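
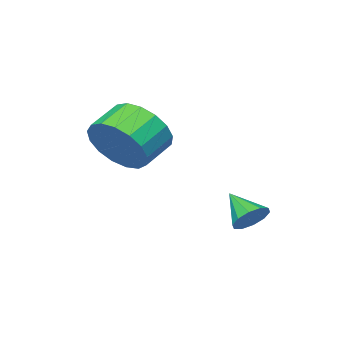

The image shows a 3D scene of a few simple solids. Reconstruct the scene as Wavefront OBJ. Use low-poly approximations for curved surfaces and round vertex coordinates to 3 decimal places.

v -1.446 2.133 -2.205
v -1.088 1.83 -2.595
v -1.514 1.187 -1.535
v -0.867 1.996 -2.339
v -0.867 2.214 -2.031
v -1.088 2.401 -1.79
v -1.446 2.485 -1.707
v -1.804 2.435 -1.814
v -2.025 2.269 -2.07
v -2.025 2.051 -2.378
v -1.804 1.864 -2.619
v -1.446 1.78 -2.702
v 1.152 -0.439 0.454
v 1.544 -0.046 1.334
v 0.521 -0.167 1.845
v 0.128 -0.561 0.966
v 1.375 0.354 1.089
v 0.351 0.232 1.6
v 1.154 0.571 0.7
v 0.131 0.45 1.211
v 0.933 0.558 0.254
v -0.09 0.436 0.765
v 0.762 0.315 -0.146
v -0.261 0.194 0.365
v 0.68 -0.1 -0.408
v -0.343 -0.221 0.103
v 0.707 -0.593 -0.473
v -0.317 -0.714 0.038
v 0.835 -1.05 -0.325
v -0.188 -1.172 0.186
v 1.035 -1.368 0.001
v 0.012 -1.49 0.512
v 1.263 -1.473 0.431
v 0.24 -1.594 0.942
v 1.465 -1.341 0.867
v 0.442 -1.463 1.378
v 1.595 -1.003 1.208
v 0.572 -1.124 1.719
v 1.623 -0.535 1.376
v 0.6 -0.657 1.887
f 2 1 4
f 2 4 3
f 4 1 5
f 4 5 3
f 5 1 6
f 5 6 3
f 6 1 7
f 6 7 3
f 7 1 8
f 7 8 3
f 8 1 9
f 8 9 3
f 9 1 10
f 9 10 3
f 10 1 11
f 10 11 3
f 11 1 12
f 11 12 3
f 12 1 2
f 12 2 3
f 14 13 17
f 14 17 15
f 15 17 18
f 15 18 16
f 17 13 19
f 17 19 18
f 18 19 20
f 18 20 16
f 19 13 21
f 19 21 20
f 20 21 22
f 20 22 16
f 21 13 23
f 21 23 22
f 22 23 24
f 22 24 16
f 23 13 25
f 23 25 24
f 24 25 26
f 24 26 16
f 25 13 27
f 25 27 26
f 26 27 28
f 26 28 16
f 27 13 29
f 27 29 28
f 28 29 30
f 28 30 16
f 29 13 31
f 29 31 30
f 30 31 32
f 30 32 16
f 31 13 33
f 31 33 32
f 32 33 34
f 32 34 16
f 33 13 35
f 33 35 34
f 34 35 36
f 34 36 16
f 35 13 37
f 35 37 36
f 36 37 38
f 36 38 16
f 37 13 39
f 37 39 38
f 38 39 40
f 38 40 16
f 39 13 14
f 39 14 40
f 40 14 15
f 40 15 16



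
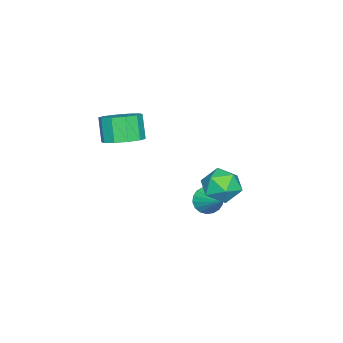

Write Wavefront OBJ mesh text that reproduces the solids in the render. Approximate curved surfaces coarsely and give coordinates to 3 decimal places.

v 3.901 -1.653 2.558
v 4.635 -1.028 3.067
v 4.072 -1.462 4.411
v 3.339 -2.087 3.902
v 4.084 -0.655 2.957
v 3.522 -1.089 4.301
v 3.464 -0.664 2.694
v 2.901 -1.098 4.038
v 3.011 -1.05 2.38
v 2.448 -1.484 3.723
v 2.898 -1.667 2.133
v 2.335 -2.101 3.477
v 3.168 -2.278 2.049
v 2.605 -2.712 3.393
v 3.718 -2.651 2.159
v 3.156 -3.085 3.503
v 4.339 -2.642 2.422
v 3.776 -3.076 3.766
v 4.792 -2.256 2.737
v 4.229 -2.69 4.08
v 4.905 -1.639 2.983
v 4.342 -2.073 4.327
v 1.272 3.321 -0.226
v 2.144 3.979 -0.574
v 2.356 1.821 -0.346
v 3.228 2.479 -0.694
v 2.847 2.555 0.384
v 2.177 3.482 0.459
v 2.323 2.318 -1.379
v 1.653 3.245 -1.304
v 2.794 3.359 -1.286
v 3.117 3.505 -0.196
v 1.383 2.295 -0.724
v 1.706 2.441 0.366
v 0.44 1.376 -3.187
v 1.11 1.229 -3.722
v 1.36 2.524 -2.353
v 0.917 1.513 -3.901
v 0.63 1.77 -3.939
v 0.306 1.949 -3.827
v 0.008 2.015 -3.589
v -0.204 1.954 -3.271
v -0.289 1.779 -2.936
v -0.229 1.524 -2.651
v -0.037 1.24 -2.472
v 0.25 0.982 -2.434
v 0.575 0.803 -2.546
v 0.873 0.738 -2.784
v 1.085 0.798 -3.102
v 1.17 0.974 -3.437
f 2 1 5
f 2 5 3
f 3 5 6
f 3 6 4
f 5 1 7
f 5 7 6
f 6 7 8
f 6 8 4
f 7 1 9
f 7 9 8
f 8 9 10
f 8 10 4
f 9 1 11
f 9 11 10
f 10 11 12
f 10 12 4
f 11 1 13
f 11 13 12
f 12 13 14
f 12 14 4
f 13 1 15
f 13 15 14
f 14 15 16
f 14 16 4
f 15 1 17
f 15 17 16
f 16 17 18
f 16 18 4
f 17 1 19
f 17 19 18
f 18 19 20
f 18 20 4
f 19 1 21
f 19 21 20
f 20 21 22
f 20 22 4
f 21 1 2
f 21 2 22
f 22 2 3
f 22 3 4
f 23 34 28
f 23 28 24
f 23 24 30
f 23 30 33
f 23 33 34
f 24 28 32
f 28 34 27
f 34 33 25
f 33 30 29
f 30 24 31
f 26 32 27
f 26 27 25
f 26 25 29
f 26 29 31
f 26 31 32
f 27 32 28
f 25 27 34
f 29 25 33
f 31 29 30
f 32 31 24
f 36 35 38
f 36 38 37
f 38 35 39
f 38 39 37
f 39 35 40
f 39 40 37
f 40 35 41
f 40 41 37
f 41 35 42
f 41 42 37
f 42 35 43
f 42 43 37
f 43 35 44
f 43 44 37
f 44 35 45
f 44 45 37
f 45 35 46
f 45 46 37
f 46 35 47
f 46 47 37
f 47 35 48
f 47 48 37
f 48 35 49
f 48 49 37
f 49 35 50
f 49 50 37
f 50 35 36
f 50 36 37



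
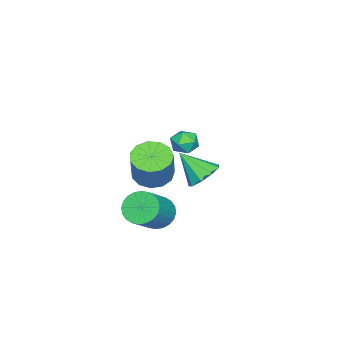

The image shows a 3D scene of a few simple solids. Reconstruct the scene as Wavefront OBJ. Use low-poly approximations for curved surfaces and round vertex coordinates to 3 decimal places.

v 0.357 0.556 2.026
v 0.63 0.132 2.686
v -0.89 0.108 2.254
v -0.617 -0.316 2.914
v -0.635 0.515 2.932
v 0.135 0.791 2.791
v -0.395 -0.551 2.149
v 0.375 -0.275 2.008
v 0.165 -0.552 2.762
v 0.017 0.107 3.246
v -0.277 0.133 1.694
v -0.425 0.792 2.178
v 2.477 -0.413 1.536
v 3.18 -1.21 1.344
v 4.106 -0.824 3.131
v 3.403 -0.027 3.324
v 3.424 -0.705 1.108
v 4.351 -0.319 2.896
v 3.368 -0.108 1.008
v 4.295 0.279 2.796
v 3.029 0.393 1.076
v 3.955 0.779 2.863
v 2.514 0.638 1.29
v 3.441 1.024 3.077
v 1.988 0.549 1.582
v 2.914 0.935 3.369
v 1.617 0.155 1.86
v 2.543 0.541 3.647
v 1.519 -0.42 2.035
v 2.445 -0.034 3.822
v 1.725 -0.992 2.051
v 2.651 -0.606 3.839
v 2.17 -1.381 1.905
v 3.096 -0.995 3.692
v 2.712 -1.462 1.641
v 3.639 -1.076 3.428
v -3.074 -0.085 -1.778
v -2.059 -0.318 -2.066
v -2.986 -1.495 -0.322
v -2.061 0.213 -1.552
v -2.536 0.604 -1.144
v -3.263 0.674 -1.033
v -3.902 0.388 -1.271
v -4.153 -0.119 -1.747
v -3.899 -0.609 -2.237
v -3.259 -0.855 -2.513
v -2.532 -0.739 -2.445
v 2.073 -0.379 -1.648
v 2.714 -0.149 -2.421
v 4.368 -0.271 -1.084
v 3.727 -0.501 -0.312
v 2.627 0.217 -2.279
v 4.281 0.095 -0.943
v 2.455 0.493 -2.042
v 4.109 0.371 -0.705
v 2.226 0.635 -1.745
v 3.88 0.513 -0.408
v 1.973 0.623 -1.433
v 3.627 0.501 -0.096
v 1.735 0.459 -1.153
v 3.389 0.337 0.183
v 1.549 0.167 -0.95
v 3.203 0.045 0.387
v 1.442 -0.208 -0.852
v 3.096 -0.33 0.484
v 1.432 -0.609 -0.876
v 3.086 -0.731 0.461
v 1.519 -0.975 -1.017
v 3.173 -1.097 0.319
v 1.691 -1.251 -1.255
v 3.345 -1.373 0.082
v 1.92 -1.393 -1.552
v 3.574 -1.515 -0.215
v 2.173 -1.381 -1.864
v 3.827 -1.503 -0.527
v 2.411 -1.217 -2.143
v 4.065 -1.339 -0.807
v 2.597 -0.925 -2.347
v 4.251 -1.047 -1.01
v 2.704 -0.55 -2.444
v 4.358 -0.672 -1.108
f 1 12 6
f 1 6 2
f 1 2 8
f 1 8 11
f 1 11 12
f 2 6 10
f 6 12 5
f 12 11 3
f 11 8 7
f 8 2 9
f 4 10 5
f 4 5 3
f 4 3 7
f 4 7 9
f 4 9 10
f 5 10 6
f 3 5 12
f 7 3 11
f 9 7 8
f 10 9 2
f 14 13 17
f 14 17 15
f 15 17 18
f 15 18 16
f 17 13 19
f 17 19 18
f 18 19 20
f 18 20 16
f 19 13 21
f 19 21 20
f 20 21 22
f 20 22 16
f 21 13 23
f 21 23 22
f 22 23 24
f 22 24 16
f 23 13 25
f 23 25 24
f 24 25 26
f 24 26 16
f 25 13 27
f 25 27 26
f 26 27 28
f 26 28 16
f 27 13 29
f 27 29 28
f 28 29 30
f 28 30 16
f 29 13 31
f 29 31 30
f 30 31 32
f 30 32 16
f 31 13 33
f 31 33 32
f 32 33 34
f 32 34 16
f 33 13 35
f 33 35 34
f 34 35 36
f 34 36 16
f 35 13 14
f 35 14 36
f 36 14 15
f 36 15 16
f 38 37 40
f 38 40 39
f 40 37 41
f 40 41 39
f 41 37 42
f 41 42 39
f 42 37 43
f 42 43 39
f 43 37 44
f 43 44 39
f 44 37 45
f 44 45 39
f 45 37 46
f 45 46 39
f 46 37 47
f 46 47 39
f 47 37 38
f 47 38 39
f 49 48 52
f 49 52 50
f 50 52 53
f 50 53 51
f 52 48 54
f 52 54 53
f 53 54 55
f 53 55 51
f 54 48 56
f 54 56 55
f 55 56 57
f 55 57 51
f 56 48 58
f 56 58 57
f 57 58 59
f 57 59 51
f 58 48 60
f 58 60 59
f 59 60 61
f 59 61 51
f 60 48 62
f 60 62 61
f 61 62 63
f 61 63 51
f 62 48 64
f 62 64 63
f 63 64 65
f 63 65 51
f 64 48 66
f 64 66 65
f 65 66 67
f 65 67 51
f 66 48 68
f 66 68 67
f 67 68 69
f 67 69 51
f 68 48 70
f 68 70 69
f 69 70 71
f 69 71 51
f 70 48 72
f 70 72 71
f 71 72 73
f 71 73 51
f 72 48 74
f 72 74 73
f 73 74 75
f 73 75 51
f 74 48 76
f 74 76 75
f 75 76 77
f 75 77 51
f 76 48 78
f 76 78 77
f 77 78 79
f 77 79 51
f 78 48 80
f 78 80 79
f 79 80 81
f 79 81 51
f 80 48 49
f 80 49 81
f 81 49 50
f 81 50 51



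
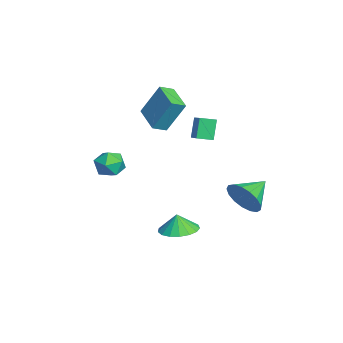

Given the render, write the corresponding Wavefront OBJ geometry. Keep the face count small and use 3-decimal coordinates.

v 2.765 -3.137 3.399
v 3.635 -3.107 3.338
v 2.745 -4.273 2.562
v 3.615 -4.243 2.501
v 3.238 -4.46 3.257
v 3.25 -3.757 3.775
v 3.13 -3.623 2.125
v 3.142 -2.92 2.643
v 3.861 -3.408 2.551
v 3.927 -3.925 3.251
v 2.453 -3.455 2.649
v 2.519 -3.972 3.349
v -1.652 0.693 1.974
v -2.232 0.912 3.105
v -1.624 1.549 1.823
v -2.204 1.768 2.954
v 0.124 0.792 2.866
v -0.456 1.011 3.997
v 0.152 1.648 2.715
v -0.428 1.867 3.846
v -2.716 -1.795 3.452
v -2.521 -0.832 5.273
v -3.036 -1.047 3.09
v -2.841 -0.084 4.912
v -1.119 -1.316 3.028
v -0.924 -0.353 4.85
v -1.439 -0.568 2.667
v -1.244 0.395 4.488
v 2.333 -0.281 -2.36
v 3.377 -0.33 -2.253
v 2.227 -0.379 -1.36
v 3.275 0.161 -2.216
v 2.957 0.55 -2.212
v 2.496 0.749 -2.242
v 1.998 0.712 -2.299
v 1.577 0.447 -2.37
v 1.329 0.015 -2.438
v 1.311 -0.485 -2.489
v 1.528 -0.938 -2.51
v 1.929 -1.241 -2.496
v 2.422 -1.324 -2.451
v 2.896 -1.168 -2.386
v 3.24 -0.809 -2.314
v 4.32 2.673 0.892
v 4.999 2.863 1.709
v 3.32 3.847 1.448
v 5.163 3.18 1.336
v 5.135 3.381 0.86
v 4.919 3.419 0.392
v 4.566 3.287 0.038
v 4.157 3.014 -0.12
v 3.785 2.662 -0.047
v 3.535 2.313 0.242
v 3.466 2.047 0.679
v 3.591 1.923 1.165
v 3.884 1.972 1.588
v 4.277 2.181 1.852
v 4.679 2.502 1.896
f 1 12 6
f 1 6 2
f 1 2 8
f 1 8 11
f 1 11 12
f 2 6 10
f 6 12 5
f 12 11 3
f 11 8 7
f 8 2 9
f 4 10 5
f 4 5 3
f 4 3 7
f 4 7 9
f 4 9 10
f 5 10 6
f 3 5 12
f 7 3 11
f 9 7 8
f 10 9 2
f 14 16 13
f 17 14 13
f 13 16 15
f 15 17 13
f 14 20 16
f 18 14 17
f 18 20 14
f 16 20 15
f 19 17 15
f 15 20 19
f 19 18 17
f 20 18 19
f 22 24 21
f 25 22 21
f 21 24 23
f 23 25 21
f 22 28 24
f 26 22 25
f 26 28 22
f 24 28 23
f 27 25 23
f 23 28 27
f 27 26 25
f 28 26 27
f 30 29 32
f 30 32 31
f 32 29 33
f 32 33 31
f 33 29 34
f 33 34 31
f 34 29 35
f 34 35 31
f 35 29 36
f 35 36 31
f 36 29 37
f 36 37 31
f 37 29 38
f 37 38 31
f 38 29 39
f 38 39 31
f 39 29 40
f 39 40 31
f 40 29 41
f 40 41 31
f 41 29 42
f 41 42 31
f 42 29 43
f 42 43 31
f 43 29 30
f 43 30 31
f 45 44 47
f 45 47 46
f 47 44 48
f 47 48 46
f 48 44 49
f 48 49 46
f 49 44 50
f 49 50 46
f 50 44 51
f 50 51 46
f 51 44 52
f 51 52 46
f 52 44 53
f 52 53 46
f 53 44 54
f 53 54 46
f 54 44 55
f 54 55 46
f 55 44 56
f 55 56 46
f 56 44 57
f 56 57 46
f 57 44 58
f 57 58 46
f 58 44 45
f 58 45 46



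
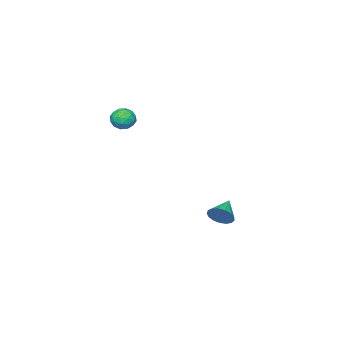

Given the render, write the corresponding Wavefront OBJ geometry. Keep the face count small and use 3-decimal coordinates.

v 0.995 0.275 3.515
v 1.548 0.485 3.835
v 1.032 -0.665 4.065
v 1.585 -0.455 4.385
v 0.992 -0.163 4.512
v 0.969 0.417 4.172
v 1.611 -0.597 3.728
v 1.588 -0.017 3.388
v 1.929 -0.054 3.967
v 1.546 0.214 4.452
v 1.034 -0.394 3.448
v 0.651 -0.126 3.933
v 1.268 0.462 3.627
v 1.312 -0.642 4.273
v 0.963 -0.471 4.347
v 1.288 -0.347 4.536
v 0.928 0.422 3.824
v 1.253 0.546 4.013
v 0.926 0.165 4.41
v 1.327 -0.726 3.887
v 1.652 -0.602 4.076
v 1.292 0.167 3.364
v 1.617 0.291 3.553
v 1.654 -0.345 3.49
v 1.817 0.269 3.893
v 1.839 -0.283 4.216
v 1.854 -0.367 3.83
v 1.841 -0.026 3.63
v 1.592 0.426 4.178
v 1.614 -0.126 4.501
v 1.265 0.046 4.575
v 1.252 0.387 4.375
v 1.816 0.11 4.255
v 0.966 -0.054 3.399
v 0.988 -0.606 3.722
v 1.328 -0.567 3.525
v 1.315 -0.226 3.325
v 0.741 0.103 3.684
v 0.763 -0.449 4.007
v 0.739 -0.154 4.27
v 0.726 0.187 4.07
v 0.764 -0.29 3.645
v -1.994 3.209 -2.787
v -1.646 2.962 -2.22
v -3.106 2.871 -2.253
v -1.707 3.287 -2.142
v -1.834 3.594 -2.213
v -1.998 3.813 -2.415
v -2.16 3.894 -2.702
v -2.285 3.817 -3.009
v -2.342 3.602 -3.265
v -2.32 3.296 -3.412
v -2.223 2.97 -3.416
v -2.074 2.699 -3.275
v -1.906 2.545 -3.024
v -1.758 2.543 -2.718
v -1.664 2.693 -2.428
f 1 38 17
f 38 12 41
f 17 41 6
f 38 41 17
f 1 17 13
f 17 6 18
f 13 18 2
f 17 18 13
f 1 13 22
f 13 2 23
f 22 23 8
f 13 23 22
f 1 22 34
f 22 8 37
f 34 37 11
f 22 37 34
f 1 34 38
f 34 11 42
f 38 42 12
f 34 42 38
f 2 18 29
f 18 6 32
f 29 32 10
f 18 32 29
f 6 41 19
f 41 12 40
f 19 40 5
f 41 40 19
f 12 42 39
f 42 11 35
f 39 35 3
f 42 35 39
f 11 37 36
f 37 8 24
f 36 24 7
f 37 24 36
f 8 23 28
f 23 2 25
f 28 25 9
f 23 25 28
f 4 30 16
f 30 10 31
f 16 31 5
f 30 31 16
f 4 16 14
f 16 5 15
f 14 15 3
f 16 15 14
f 4 14 21
f 14 3 20
f 21 20 7
f 14 20 21
f 4 21 26
f 21 7 27
f 26 27 9
f 21 27 26
f 4 26 30
f 26 9 33
f 30 33 10
f 26 33 30
f 5 31 19
f 31 10 32
f 19 32 6
f 31 32 19
f 3 15 39
f 15 5 40
f 39 40 12
f 15 40 39
f 7 20 36
f 20 3 35
f 36 35 11
f 20 35 36
f 9 27 28
f 27 7 24
f 28 24 8
f 27 24 28
f 10 33 29
f 33 9 25
f 29 25 2
f 33 25 29
f 44 43 46
f 44 46 45
f 46 43 47
f 46 47 45
f 47 43 48
f 47 48 45
f 48 43 49
f 48 49 45
f 49 43 50
f 49 50 45
f 50 43 51
f 50 51 45
f 51 43 52
f 51 52 45
f 52 43 53
f 52 53 45
f 53 43 54
f 53 54 45
f 54 43 55
f 54 55 45
f 55 43 56
f 55 56 45
f 56 43 57
f 56 57 45
f 57 43 44
f 57 44 45



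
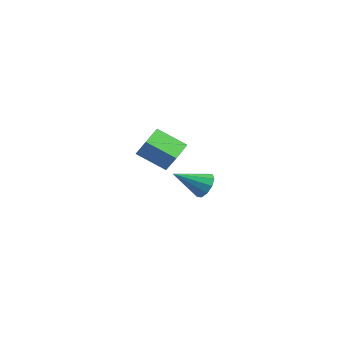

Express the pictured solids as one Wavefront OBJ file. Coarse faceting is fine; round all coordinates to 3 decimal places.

v 2.942 -3.164 2.291
v 3.384 -3.049 2.848
v 2.118 -4.336 3.189
v 3.037 -2.774 2.889
v 2.653 -2.647 2.701
v 2.38 -2.719 2.358
v 2.321 -2.96 1.988
v 2.499 -3.279 1.735
v 2.847 -3.555 1.694
v 3.23 -3.681 1.881
v 3.503 -3.61 2.225
v 3.562 -3.368 2.594
v -2.307 -0.235 0.006
v -3.646 -0.914 0.866
v -2.764 0.988 0.262
v -4.102 0.308 1.121
v -1.658 -0.208 1.039
v -2.996 -0.888 1.898
v -2.114 1.014 1.294
v -3.453 0.335 2.154
f 2 1 4
f 2 4 3
f 4 1 5
f 4 5 3
f 5 1 6
f 5 6 3
f 6 1 7
f 6 7 3
f 7 1 8
f 7 8 3
f 8 1 9
f 8 9 3
f 9 1 10
f 9 10 3
f 10 1 11
f 10 11 3
f 11 1 12
f 11 12 3
f 12 1 2
f 12 2 3
f 14 16 13
f 17 14 13
f 13 16 15
f 15 17 13
f 14 20 16
f 18 14 17
f 18 20 14
f 16 20 15
f 19 17 15
f 15 20 19
f 19 18 17
f 20 18 19



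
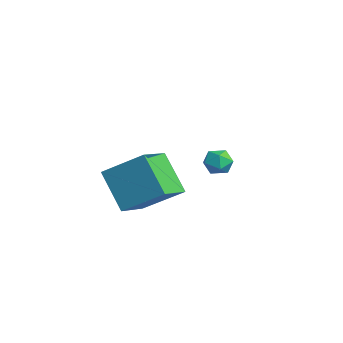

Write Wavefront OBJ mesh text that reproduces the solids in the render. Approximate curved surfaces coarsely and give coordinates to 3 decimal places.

v -0.448 3.14 -1.43
v 0.153 3.246 -1.823
v -0.753 2.254 -2.137
v -0.152 2.36 -2.53
v -0.103 2.101 -1.854
v 0.086 2.649 -1.417
v -0.686 2.851 -2.543
v -0.497 3.399 -2.106
v 0.006 3.068 -2.511
v 0.366 2.604 -2.085
v -0.966 2.896 -1.875
v -0.606 2.432 -1.449
v 4.112 -2.801 -1.892
v 2.839 -3.204 -0.297
v 3.074 -1.618 -2.421
v 1.801 -2.022 -0.827
v 5.119 -1.398 -0.733
v 3.846 -1.802 0.861
v 4.081 -0.216 -1.263
v 2.808 -0.619 0.332
f 1 12 6
f 1 6 2
f 1 2 8
f 1 8 11
f 1 11 12
f 2 6 10
f 6 12 5
f 12 11 3
f 11 8 7
f 8 2 9
f 4 10 5
f 4 5 3
f 4 3 7
f 4 7 9
f 4 9 10
f 5 10 6
f 3 5 12
f 7 3 11
f 9 7 8
f 10 9 2
f 14 16 13
f 17 14 13
f 13 16 15
f 15 17 13
f 14 20 16
f 18 14 17
f 18 20 14
f 16 20 15
f 19 17 15
f 15 20 19
f 19 18 17
f 20 18 19



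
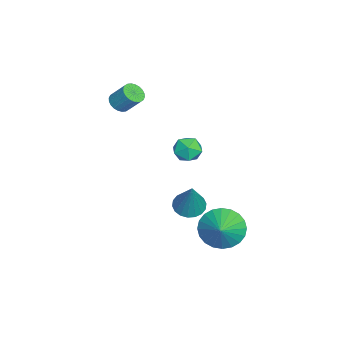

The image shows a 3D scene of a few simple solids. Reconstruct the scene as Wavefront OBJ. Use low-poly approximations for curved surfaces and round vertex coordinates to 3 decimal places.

v -3.442 -1.6 1.745
v -3.144 -1.28 1.396
v -2.88 -0.599 2.245
v -3.178 -0.92 2.595
v -3.341 -1.186 1.382
v -3.077 -0.506 2.231
v -3.553 -1.156 1.424
v -3.289 -0.475 2.273
v -3.749 -1.193 1.514
v -3.484 -0.512 2.363
v -3.897 -1.292 1.64
v -3.633 -0.611 2.489
v -3.977 -1.438 1.782
v -3.713 -0.757 2.631
v -3.975 -1.609 1.918
v -3.711 -0.928 2.767
v -3.892 -1.778 2.028
v -3.628 -1.097 2.877
v -3.74 -1.921 2.095
v -3.476 -1.24 2.944
v -3.543 -2.014 2.109
v -3.279 -1.334 2.958
v -3.331 -2.045 2.067
v -3.067 -1.364 2.916
v -3.136 -2.008 1.977
v -2.871 -1.327 2.826
v -2.987 -1.909 1.851
v -2.723 -1.228 2.7
v -2.907 -1.763 1.709
v -2.643 -1.082 2.558
v -2.909 -1.592 1.573
v -2.645 -0.911 2.422
v -2.992 -1.423 1.463
v -2.728 -0.742 2.312
v 0.48 3.285 -3.117
v 1.046 3.368 -3.985
v 1.6 3.315 -2.383
v 0.978 3.758 -3.898
v 0.834 4.076 -3.691
v 0.636 4.274 -3.397
v 0.414 4.321 -3.06
v 0.202 4.21 -2.732
v 0.033 3.958 -2.463
v -0.069 3.604 -2.293
v -0.087 3.201 -2.249
v -0.018 2.811 -2.336
v 0.126 2.493 -2.543
v 0.324 2.295 -2.837
v 0.545 2.248 -3.174
v 0.757 2.359 -3.501
v 0.926 2.611 -3.771
v 1.028 2.965 -3.941
v 0.388 1.752 2.402
v 0.836 2.182 2.735
v 1.164 1.578 1.585
v 1.612 2.008 1.918
v 1.448 1.383 2.2
v 0.969 1.491 2.705
v 1.031 2.269 1.615
v 0.552 2.377 2.12
v 1.234 2.502 2.249
v 1.491 1.954 2.61
v 0.509 1.806 1.71
v 0.766 1.258 2.071
v -2.213 1.592 -3.827
v -1.622 1.919 -4.153
v -1.367 1.808 -2.073
v -1.824 2.177 -4.087
v -2.102 2.32 -3.971
v -2.403 2.318 -3.825
v -2.666 2.172 -3.681
v -2.839 1.911 -3.565
v -2.889 1.587 -3.501
v -2.804 1.264 -3.502
v -2.603 1.006 -3.567
v -2.324 0.864 -3.684
v -2.024 0.866 -3.829
v -1.761 1.012 -3.974
v -1.587 1.272 -4.09
v -1.538 1.596 -4.154
f 2 1 5
f 2 5 3
f 3 5 6
f 3 6 4
f 5 1 7
f 5 7 6
f 6 7 8
f 6 8 4
f 7 1 9
f 7 9 8
f 8 9 10
f 8 10 4
f 9 1 11
f 9 11 10
f 10 11 12
f 10 12 4
f 11 1 13
f 11 13 12
f 12 13 14
f 12 14 4
f 13 1 15
f 13 15 14
f 14 15 16
f 14 16 4
f 15 1 17
f 15 17 16
f 16 17 18
f 16 18 4
f 17 1 19
f 17 19 18
f 18 19 20
f 18 20 4
f 19 1 21
f 19 21 20
f 20 21 22
f 20 22 4
f 21 1 23
f 21 23 22
f 22 23 24
f 22 24 4
f 23 1 25
f 23 25 24
f 24 25 26
f 24 26 4
f 25 1 27
f 25 27 26
f 26 27 28
f 26 28 4
f 27 1 29
f 27 29 28
f 28 29 30
f 28 30 4
f 29 1 31
f 29 31 30
f 30 31 32
f 30 32 4
f 31 1 33
f 31 33 32
f 32 33 34
f 32 34 4
f 33 1 2
f 33 2 34
f 34 2 3
f 34 3 4
f 36 35 38
f 36 38 37
f 38 35 39
f 38 39 37
f 39 35 40
f 39 40 37
f 40 35 41
f 40 41 37
f 41 35 42
f 41 42 37
f 42 35 43
f 42 43 37
f 43 35 44
f 43 44 37
f 44 35 45
f 44 45 37
f 45 35 46
f 45 46 37
f 46 35 47
f 46 47 37
f 47 35 48
f 47 48 37
f 48 35 49
f 48 49 37
f 49 35 50
f 49 50 37
f 50 35 51
f 50 51 37
f 51 35 52
f 51 52 37
f 52 35 36
f 52 36 37
f 53 64 58
f 53 58 54
f 53 54 60
f 53 60 63
f 53 63 64
f 54 58 62
f 58 64 57
f 64 63 55
f 63 60 59
f 60 54 61
f 56 62 57
f 56 57 55
f 56 55 59
f 56 59 61
f 56 61 62
f 57 62 58
f 55 57 64
f 59 55 63
f 61 59 60
f 62 61 54
f 66 65 68
f 66 68 67
f 68 65 69
f 68 69 67
f 69 65 70
f 69 70 67
f 70 65 71
f 70 71 67
f 71 65 72
f 71 72 67
f 72 65 73
f 72 73 67
f 73 65 74
f 73 74 67
f 74 65 75
f 74 75 67
f 75 65 76
f 75 76 67
f 76 65 77
f 76 77 67
f 77 65 78
f 77 78 67
f 78 65 79
f 78 79 67
f 79 65 80
f 79 80 67
f 80 65 66
f 80 66 67



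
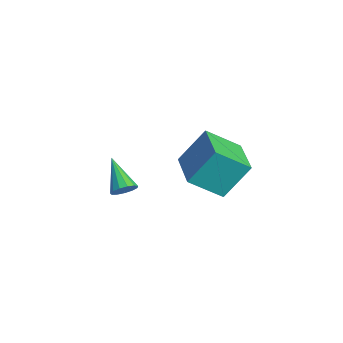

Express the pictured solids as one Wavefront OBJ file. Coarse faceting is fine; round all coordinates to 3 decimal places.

v -0.473 -0.092 -0.427
v -0.101 -0.055 0.091
v -1.987 -0.188 0.667
v -0.186 0.284 0.003
v -0.363 0.504 -0.222
v -0.575 0.534 -0.513
v -0.754 0.365 -0.776
v -0.845 0.051 -0.928
v -0.818 -0.308 -0.922
v -0.681 -0.599 -0.758
v -0.479 -0.729 -0.49
v -0.274 -0.657 -0.201
v -0.134 -0.406 0.015
v 2.704 1.278 3.582
v 2.765 2.451 5.151
v 3.003 2.734 2.481
v 3.064 3.907 4.05
v 4.736 0.973 3.73
v 4.797 2.146 5.299
v 5.035 2.429 2.629
v 5.096 3.602 4.198
f 2 1 4
f 2 4 3
f 4 1 5
f 4 5 3
f 5 1 6
f 5 6 3
f 6 1 7
f 6 7 3
f 7 1 8
f 7 8 3
f 8 1 9
f 8 9 3
f 9 1 10
f 9 10 3
f 10 1 11
f 10 11 3
f 11 1 12
f 11 12 3
f 12 1 13
f 12 13 3
f 13 1 2
f 13 2 3
f 15 17 14
f 18 15 14
f 14 17 16
f 16 18 14
f 15 21 17
f 19 15 18
f 19 21 15
f 17 21 16
f 20 18 16
f 16 21 20
f 20 19 18
f 21 19 20



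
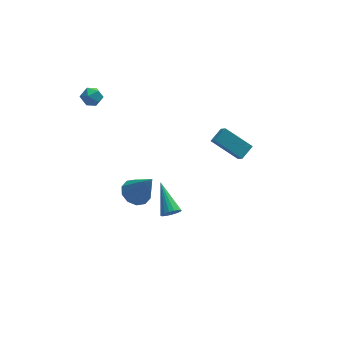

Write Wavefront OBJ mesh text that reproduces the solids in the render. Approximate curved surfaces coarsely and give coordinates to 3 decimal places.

v 3.581 -0.21 -0.906
v 2.296 0.654 0.088
v 3.508 0.457 -1.579
v 2.223 1.32 -0.585
v 4.257 0.3 -0.475
v 2.972 1.163 0.519
v 4.184 0.966 -1.148
v 2.899 1.83 -0.154
v -4.064 3.528 2.884
v -3.461 3.428 3.14
v -4.179 2.472 2.74
v -3.576 2.372 2.996
v -4.07 2.58 3.385
v -3.999 3.233 3.474
v -3.641 2.667 2.406
v -3.57 3.32 2.495
v -3.2 2.896 2.844
v -3.465 2.842 3.449
v -4.175 3.058 2.431
v -4.44 3.004 3.036
v -1.187 -4.728 0.09
v -0.903 -4.458 -0.295
v -1.393 -3.112 1.07
v -1.153 -4.44 -0.377
v -1.41 -4.488 -0.352
v -1.617 -4.591 -0.225
v -1.725 -4.725 -0.026
v -1.71 -4.86 0.199
v -1.575 -4.965 0.4
v -1.352 -5.015 0.53
v -1.091 -4.999 0.559
v -0.852 -4.922 0.481
v -0.69 -4.799 0.313
v -0.642 -4.661 0.094
v -0.719 -4.537 -0.125
v -1.957 0.704 -3.668
v -1.37 1.345 -3.634
v -1.223 -0.064 -1.832
v -1.816 1.514 -3.385
v -2.315 1.374 -3.244
v -2.678 0.977 -3.265
v -2.765 0.476 -3.44
v -2.543 0.062 -3.702
v -2.098 -0.107 -3.95
v -1.598 0.034 -4.091
v -1.235 0.43 -4.07
v -1.148 0.931 -3.895
f 2 4 1
f 5 2 1
f 1 4 3
f 3 5 1
f 2 8 4
f 6 2 5
f 6 8 2
f 4 8 3
f 7 5 3
f 3 8 7
f 7 6 5
f 8 6 7
f 9 20 14
f 9 14 10
f 9 10 16
f 9 16 19
f 9 19 20
f 10 14 18
f 14 20 13
f 20 19 11
f 19 16 15
f 16 10 17
f 12 18 13
f 12 13 11
f 12 11 15
f 12 15 17
f 12 17 18
f 13 18 14
f 11 13 20
f 15 11 19
f 17 15 16
f 18 17 10
f 22 21 24
f 22 24 23
f 24 21 25
f 24 25 23
f 25 21 26
f 25 26 23
f 26 21 27
f 26 27 23
f 27 21 28
f 27 28 23
f 28 21 29
f 28 29 23
f 29 21 30
f 29 30 23
f 30 21 31
f 30 31 23
f 31 21 32
f 31 32 23
f 32 21 33
f 32 33 23
f 33 21 34
f 33 34 23
f 34 21 35
f 34 35 23
f 35 21 22
f 35 22 23
f 37 36 39
f 37 39 38
f 39 36 40
f 39 40 38
f 40 36 41
f 40 41 38
f 41 36 42
f 41 42 38
f 42 36 43
f 42 43 38
f 43 36 44
f 43 44 38
f 44 36 45
f 44 45 38
f 45 36 46
f 45 46 38
f 46 36 47
f 46 47 38
f 47 36 37
f 47 37 38



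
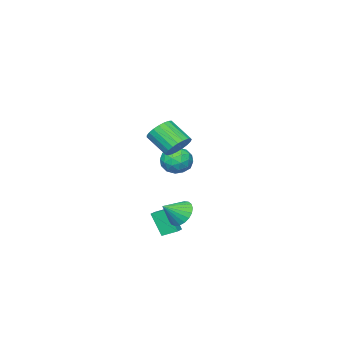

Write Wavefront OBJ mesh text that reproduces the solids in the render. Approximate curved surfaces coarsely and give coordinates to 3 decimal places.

v 3.646 4.073 3.42
v 4.591 4.172 3.402
v 4.758 2.787 4.522
v 3.814 2.687 4.54
v 4.49 4.405 3.704
v 4.657 3.019 4.825
v 4.242 4.58 3.958
v 4.41 3.195 5.079
v 3.892 4.668 4.118
v 4.06 3.282 5.239
v 3.499 4.652 4.158
v 3.667 3.267 5.279
v 3.132 4.537 4.07
v 3.3 3.151 5.191
v 2.854 4.341 3.869
v 3.021 2.955 4.99
v 2.712 4.099 3.591
v 2.88 2.713 4.712
v 2.732 3.852 3.283
v 2.9 2.467 4.404
v 2.911 3.644 2.999
v 3.078 2.258 4.12
v 3.216 3.509 2.787
v 3.383 2.124 3.908
v 3.596 3.472 2.685
v 3.763 2.087 3.806
v 3.984 3.539 2.71
v 4.152 2.154 3.831
v 4.314 3.699 2.857
v 4.482 2.313 3.978
v 4.529 3.922 3.102
v 4.696 2.537 4.223
v 3.342 3.942 -2.035
v 3.938 4.062 -2.829
v 4.518 3.598 -1.205
v 3.934 4.444 -2.666
v 3.828 4.74 -2.393
v 3.638 4.897 -2.058
v 3.397 4.89 -1.719
v 3.147 4.719 -1.435
v 2.93 4.413 -1.255
v 2.784 4.026 -1.209
v 2.735 3.625 -1.306
v 2.791 3.279 -1.53
v 2.942 3.047 -1.84
v 3.162 2.97 -2.184
v 3.414 3.062 -2.503
v 3.653 3.305 -2.74
v 3.838 3.659 -2.856
v -3.529 -1.594 -1.016
v -2.641 -1.15 -0.466
v -2.659 -3.21 -1.114
v -1.771 -2.766 -0.564
v -2.754 -2.928 -0.018
v -3.291 -1.93 0.042
v -2.009 -2.43 -1.622
v -2.546 -1.432 -1.562
v -1.701 -1.666 -0.84
v -2.162 -1.974 0.151
v -3.138 -2.386 -1.731
v -3.599 -2.694 -0.74
v -3.161 -1.23 -0.732
v -2.139 -3.13 -0.848
v -2.717 -3.225 -0.527
v -2.194 -2.964 -0.203
v -3.543 -1.689 -0.434
v -3.021 -1.427 -0.11
v -3.088 -2.473 0.153
v -2.279 -2.933 -1.47
v -1.757 -2.671 -1.146
v -3.106 -1.396 -1.377
v -2.583 -1.135 -1.053
v -2.212 -1.887 -1.733
v -2.087 -1.273 -0.629
v -1.576 -2.222 -0.687
v -1.716 -2.025 -1.309
v -2.031 -1.438 -1.273
v -2.357 -1.454 -0.046
v -1.846 -2.403 -0.104
v -2.424 -2.499 0.217
v -2.74 -1.912 0.252
v -1.805 -1.757 -0.267
v -3.454 -1.957 -1.476
v -2.943 -2.906 -1.534
v -2.56 -2.448 -1.832
v -2.876 -1.861 -1.797
v -3.724 -2.138 -0.893
v -3.213 -3.087 -0.951
v -3.269 -2.922 -0.307
v -3.584 -2.335 -0.271
v -3.495 -2.603 -1.313
v 1.923 1.337 -4.844
v 2.006 0.498 -3.231
v 1.405 2.176 -4.381
v 1.488 1.338 -2.768
v 2.652 1.702 -4.692
v 2.735 0.864 -3.079
v 2.134 2.542 -4.229
v 2.217 1.703 -2.616
f 2 1 5
f 2 5 3
f 3 5 6
f 3 6 4
f 5 1 7
f 5 7 6
f 6 7 8
f 6 8 4
f 7 1 9
f 7 9 8
f 8 9 10
f 8 10 4
f 9 1 11
f 9 11 10
f 10 11 12
f 10 12 4
f 11 1 13
f 11 13 12
f 12 13 14
f 12 14 4
f 13 1 15
f 13 15 14
f 14 15 16
f 14 16 4
f 15 1 17
f 15 17 16
f 16 17 18
f 16 18 4
f 17 1 19
f 17 19 18
f 18 19 20
f 18 20 4
f 19 1 21
f 19 21 20
f 20 21 22
f 20 22 4
f 21 1 23
f 21 23 22
f 22 23 24
f 22 24 4
f 23 1 25
f 23 25 24
f 24 25 26
f 24 26 4
f 25 1 27
f 25 27 26
f 26 27 28
f 26 28 4
f 27 1 29
f 27 29 28
f 28 29 30
f 28 30 4
f 29 1 31
f 29 31 30
f 30 31 32
f 30 32 4
f 31 1 2
f 31 2 32
f 32 2 3
f 32 3 4
f 34 33 36
f 34 36 35
f 36 33 37
f 36 37 35
f 37 33 38
f 37 38 35
f 38 33 39
f 38 39 35
f 39 33 40
f 39 40 35
f 40 33 41
f 40 41 35
f 41 33 42
f 41 42 35
f 42 33 43
f 42 43 35
f 43 33 44
f 43 44 35
f 44 33 45
f 44 45 35
f 45 33 46
f 45 46 35
f 46 33 47
f 46 47 35
f 47 33 48
f 47 48 35
f 48 33 49
f 48 49 35
f 49 33 34
f 49 34 35
f 50 87 66
f 87 61 90
f 66 90 55
f 87 90 66
f 50 66 62
f 66 55 67
f 62 67 51
f 66 67 62
f 50 62 71
f 62 51 72
f 71 72 57
f 62 72 71
f 50 71 83
f 71 57 86
f 83 86 60
f 71 86 83
f 50 83 87
f 83 60 91
f 87 91 61
f 83 91 87
f 51 67 78
f 67 55 81
f 78 81 59
f 67 81 78
f 55 90 68
f 90 61 89
f 68 89 54
f 90 89 68
f 61 91 88
f 91 60 84
f 88 84 52
f 91 84 88
f 60 86 85
f 86 57 73
f 85 73 56
f 86 73 85
f 57 72 77
f 72 51 74
f 77 74 58
f 72 74 77
f 53 79 65
f 79 59 80
f 65 80 54
f 79 80 65
f 53 65 63
f 65 54 64
f 63 64 52
f 65 64 63
f 53 63 70
f 63 52 69
f 70 69 56
f 63 69 70
f 53 70 75
f 70 56 76
f 75 76 58
f 70 76 75
f 53 75 79
f 75 58 82
f 79 82 59
f 75 82 79
f 54 80 68
f 80 59 81
f 68 81 55
f 80 81 68
f 52 64 88
f 64 54 89
f 88 89 61
f 64 89 88
f 56 69 85
f 69 52 84
f 85 84 60
f 69 84 85
f 58 76 77
f 76 56 73
f 77 73 57
f 76 73 77
f 59 82 78
f 82 58 74
f 78 74 51
f 82 74 78
f 93 95 92
f 96 93 92
f 92 95 94
f 94 96 92
f 93 99 95
f 97 93 96
f 97 99 93
f 95 99 94
f 98 96 94
f 94 99 98
f 98 97 96
f 99 97 98



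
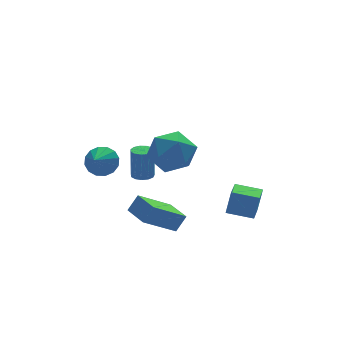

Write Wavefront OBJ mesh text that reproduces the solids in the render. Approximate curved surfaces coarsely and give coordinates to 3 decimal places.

v -0.248 -2.976 1.257
v 0.601 -2.349 1.614
v 0.779 -4.451 1.406
v 1.628 -3.824 1.763
v 0.729 -3.964 2.407
v 0.095 -3.052 2.315
v 1.285 -3.748 0.705
v 0.651 -2.836 0.613
v 1.549 -2.826 1.273
v 1.205 -2.959 2.325
v 0.175 -3.841 0.695
v -0.169 -3.974 1.747
v 1.63 -1.867 -4.581
v 0.068 -1.933 -3.484
v 1.537 -0.531 -4.632
v -0.024 -0.597 -3.534
v 2.144 -1.803 -3.846
v 0.583 -1.869 -2.748
v 2.052 -0.467 -3.896
v 0.49 -0.533 -2.799
v 1.144 0.396 -2.273
v 1.643 0.502 -2.297
v 1.694 0.61 -0.792
v 1.196 0.504 -0.767
v 1.506 0.754 -2.311
v 1.557 0.862 -0.805
v 1.254 0.893 -2.312
v 1.305 1.001 -0.807
v 0.968 0.873 -2.301
v 1.019 0.981 -0.796
v 0.737 0.703 -2.281
v 0.788 0.811 -0.776
v 0.636 0.435 -2.258
v 0.687 0.543 -0.753
v 0.697 0.154 -2.24
v 0.748 0.262 -0.735
v 0.899 -0.049 -2.232
v 0.95 0.059 -0.727
v 1.18 -0.112 -2.237
v 1.231 -0.004 -0.732
v 1.449 -0.013 -2.254
v 1.5 0.095 -0.748
v 1.622 0.216 -2.276
v 1.673 0.324 -0.771
v -0.208 1.617 -1.719
v 0.175 1.863 -1.073
v -0.852 0.943 -1.081
v -0.138 2.122 -1.116
v -0.47 2.246 -1.32
v -0.732 2.201 -1.631
v -0.853 2 -1.966
v -0.802 1.696 -2.234
v -0.591 1.371 -2.365
v -0.277 1.112 -2.323
v 0.055 0.988 -2.119
v 0.316 1.033 -1.807
v 0.437 1.234 -1.473
v 0.386 1.538 -1.204
v 3 -3.727 -2.67
v 3.276 -3.66 -1.535
v 3.645 -2.836 -2.88
v 3.921 -2.769 -1.745
v 3.939 -4.451 -2.855
v 4.215 -4.384 -1.72
v 4.584 -3.56 -3.065
v 4.86 -3.493 -1.93
f 1 12 6
f 1 6 2
f 1 2 8
f 1 8 11
f 1 11 12
f 2 6 10
f 6 12 5
f 12 11 3
f 11 8 7
f 8 2 9
f 4 10 5
f 4 5 3
f 4 3 7
f 4 7 9
f 4 9 10
f 5 10 6
f 3 5 12
f 7 3 11
f 9 7 8
f 10 9 2
f 14 16 13
f 17 14 13
f 13 16 15
f 15 17 13
f 14 20 16
f 18 14 17
f 18 20 14
f 16 20 15
f 19 17 15
f 15 20 19
f 19 18 17
f 20 18 19
f 22 21 25
f 22 25 23
f 23 25 26
f 23 26 24
f 25 21 27
f 25 27 26
f 26 27 28
f 26 28 24
f 27 21 29
f 27 29 28
f 28 29 30
f 28 30 24
f 29 21 31
f 29 31 30
f 30 31 32
f 30 32 24
f 31 21 33
f 31 33 32
f 32 33 34
f 32 34 24
f 33 21 35
f 33 35 34
f 34 35 36
f 34 36 24
f 35 21 37
f 35 37 36
f 36 37 38
f 36 38 24
f 37 21 39
f 37 39 38
f 38 39 40
f 38 40 24
f 39 21 41
f 39 41 40
f 40 41 42
f 40 42 24
f 41 21 43
f 41 43 42
f 42 43 44
f 42 44 24
f 43 21 22
f 43 22 44
f 44 22 23
f 44 23 24
f 46 45 48
f 46 48 47
f 48 45 49
f 48 49 47
f 49 45 50
f 49 50 47
f 50 45 51
f 50 51 47
f 51 45 52
f 51 52 47
f 52 45 53
f 52 53 47
f 53 45 54
f 53 54 47
f 54 45 55
f 54 55 47
f 55 45 56
f 55 56 47
f 56 45 57
f 56 57 47
f 57 45 58
f 57 58 47
f 58 45 46
f 58 46 47
f 60 62 59
f 63 60 59
f 59 62 61
f 61 63 59
f 60 66 62
f 64 60 63
f 64 66 60
f 62 66 61
f 65 63 61
f 61 66 65
f 65 64 63
f 66 64 65



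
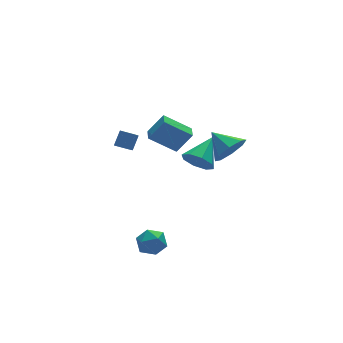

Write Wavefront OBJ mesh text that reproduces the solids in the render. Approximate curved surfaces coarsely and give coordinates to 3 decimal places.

v -3.746 3.19 1.622
v -3.193 3.56 2.395
v -2.937 4.389 0.469
v -2.384 4.759 1.242
v -3.136 2.621 1.458
v -2.583 2.991 2.231
v -2.327 3.82 0.305
v -1.774 4.19 1.078
v -2.887 0.845 3.43
v -2.077 0.574 4.614
v -2.528 1.612 3.36
v -1.718 1.341 4.544
v -1.582 0.139 2.376
v -0.772 -0.132 3.56
v -1.223 0.906 2.306
v -0.413 0.635 3.49
v 0.913 2.366 -0.852
v 1.444 2.384 -1.699
v 2.387 3.314 0.092
v 0.997 3 -1.62
v 0.501 3.245 -1.091
v 0.246 2.975 -0.422
v 0.383 2.348 -0.004
v 0.83 1.732 -0.083
v 1.326 1.487 -0.612
v 1.58 1.757 -1.281
v 0.745 -1.514 2.743
v 1.172 -0.922 1.96
v 0.315 -0.206 3.497
v 0.385 -1.102 1.823
v -0.192 -1.522 2.225
v -0.22 -1.938 2.93
v 0.317 -2.106 3.525
v 1.104 -1.926 3.662
v 1.681 -1.506 3.261
v 1.709 -1.09 2.556
v -3.291 -0.033 -3.472
v -2.875 -0.64 -4.033
v -4.325 -1.06 -3.127
v -3.909 -1.667 -3.688
v -3.495 -1.403 -2.903
v -2.856 -0.768 -3.117
v -4.344 -0.932 -4.043
v -3.705 -0.297 -4.257
v -3.526 -1.196 -4.386
v -3.001 -1.487 -3.681
v -4.199 -0.213 -3.479
v -3.674 -0.504 -2.774
f 2 4 1
f 5 2 1
f 1 4 3
f 3 5 1
f 2 8 4
f 6 2 5
f 6 8 2
f 4 8 3
f 7 5 3
f 3 8 7
f 7 6 5
f 8 6 7
f 10 12 9
f 13 10 9
f 9 12 11
f 11 13 9
f 10 16 12
f 14 10 13
f 14 16 10
f 12 16 11
f 15 13 11
f 11 16 15
f 15 14 13
f 16 14 15
f 18 17 20
f 18 20 19
f 20 17 21
f 20 21 19
f 21 17 22
f 21 22 19
f 22 17 23
f 22 23 19
f 23 17 24
f 23 24 19
f 24 17 25
f 24 25 19
f 25 17 26
f 25 26 19
f 26 17 18
f 26 18 19
f 28 27 30
f 28 30 29
f 30 27 31
f 30 31 29
f 31 27 32
f 31 32 29
f 32 27 33
f 32 33 29
f 33 27 34
f 33 34 29
f 34 27 35
f 34 35 29
f 35 27 36
f 35 36 29
f 36 27 28
f 36 28 29
f 37 48 42
f 37 42 38
f 37 38 44
f 37 44 47
f 37 47 48
f 38 42 46
f 42 48 41
f 48 47 39
f 47 44 43
f 44 38 45
f 40 46 41
f 40 41 39
f 40 39 43
f 40 43 45
f 40 45 46
f 41 46 42
f 39 41 48
f 43 39 47
f 45 43 44
f 46 45 38



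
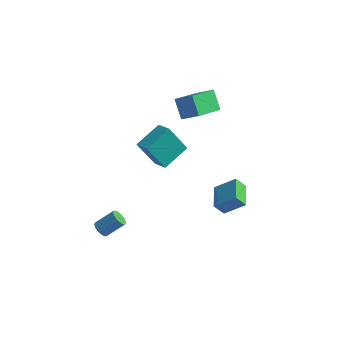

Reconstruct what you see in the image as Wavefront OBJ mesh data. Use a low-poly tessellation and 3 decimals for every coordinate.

v -0.451 0.686 2.967
v -1.181 1.28 4.017
v 0.037 2.455 2.307
v -0.694 3.048 3.356
v 0.654 0.672 3.744
v -0.077 1.265 4.793
v 1.141 2.44 3.083
v 0.411 3.034 4.133
v 1.819 0.354 -3.927
v 2.997 0.792 -2.953
v 1.118 1.837 -3.748
v 2.296 2.275 -2.773
v 2.324 0.685 -4.687
v 3.502 1.123 -3.712
v 1.623 2.168 -4.507
v 2.801 2.606 -3.533
v -3.063 -4.263 -4.188
v -2.615 -4.464 -4.457
v -1.769 -3.777 -3.562
v -2.217 -3.577 -3.292
v -2.703 -4.163 -4.605
v -1.857 -3.477 -3.709
v -2.928 -3.901 -4.593
v -2.082 -3.214 -3.698
v -3.205 -3.777 -4.426
v -2.359 -3.09 -3.531
v -3.428 -3.839 -4.169
v -2.582 -3.152 -3.273
v -3.511 -4.063 -3.918
v -2.665 -3.376 -3.023
v -3.423 -4.363 -3.771
v -2.577 -3.677 -2.875
v -3.198 -4.626 -3.782
v -2.352 -3.939 -2.887
v -2.921 -4.75 -3.949
v -2.075 -4.063 -3.054
v -2.698 -4.688 -4.207
v -1.852 -4.001 -3.311
v -3.21 0.416 -0.308
v -2.263 -0.101 0.146
v -2.632 2.086 0.389
v -1.685 1.57 0.842
v -2.215 0.77 -1.982
v -1.268 0.254 -1.529
v -1.637 2.441 -1.286
v -0.69 1.924 -0.832
f 2 4 1
f 5 2 1
f 1 4 3
f 3 5 1
f 2 8 4
f 6 2 5
f 6 8 2
f 4 8 3
f 7 5 3
f 3 8 7
f 7 6 5
f 8 6 7
f 10 12 9
f 13 10 9
f 9 12 11
f 11 13 9
f 10 16 12
f 14 10 13
f 14 16 10
f 12 16 11
f 15 13 11
f 11 16 15
f 15 14 13
f 16 14 15
f 18 17 21
f 18 21 19
f 19 21 22
f 19 22 20
f 21 17 23
f 21 23 22
f 22 23 24
f 22 24 20
f 23 17 25
f 23 25 24
f 24 25 26
f 24 26 20
f 25 17 27
f 25 27 26
f 26 27 28
f 26 28 20
f 27 17 29
f 27 29 28
f 28 29 30
f 28 30 20
f 29 17 31
f 29 31 30
f 30 31 32
f 30 32 20
f 31 17 33
f 31 33 32
f 32 33 34
f 32 34 20
f 33 17 35
f 33 35 34
f 34 35 36
f 34 36 20
f 35 17 37
f 35 37 36
f 36 37 38
f 36 38 20
f 37 17 18
f 37 18 38
f 38 18 19
f 38 19 20
f 40 42 39
f 43 40 39
f 39 42 41
f 41 43 39
f 40 46 42
f 44 40 43
f 44 46 40
f 42 46 41
f 45 43 41
f 41 46 45
f 45 44 43
f 46 44 45



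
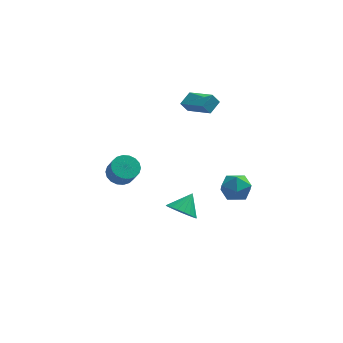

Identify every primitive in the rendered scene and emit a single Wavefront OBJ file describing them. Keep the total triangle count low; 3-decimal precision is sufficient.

v -3.996 3.582 -2.863
v -3.183 4.032 -2.843
v -2.83 3.349 -1.758
v -3.644 2.898 -1.777
v -3.427 4.273 -2.612
v -3.075 3.59 -1.527
v -3.785 4.377 -2.43
v -3.432 3.694 -1.345
v -4.184 4.324 -2.335
v -3.831 3.641 -1.249
v -4.546 4.123 -2.343
v -4.193 3.44 -1.258
v -4.799 3.815 -2.455
v -4.446 3.132 -1.37
v -4.893 3.461 -2.647
v -4.54 2.778 -1.562
v -4.81 3.131 -2.882
v -4.457 2.448 -1.797
v -4.565 2.89 -3.113
v -4.213 2.207 -2.028
v -4.208 2.786 -3.295
v -3.855 2.103 -2.21
v -3.809 2.839 -3.391
v -3.456 2.156 -2.305
v -3.447 3.04 -3.382
v -3.094 2.357 -2.297
v -3.194 3.348 -3.27
v -2.841 2.665 -2.185
v -3.1 3.702 -3.078
v -2.747 3.019 -1.993
v -0.458 -4.198 -0.261
v 0.271 -4.849 -0.192
v 0.198 -3.362 0.681
v 0.4 -4.608 -0.495
v 0.38 -4.297 -0.758
v 0.216 -3.969 -0.934
v -0.066 -3.68 -0.994
v -0.415 -3.481 -0.928
v -0.772 -3.406 -0.745
v -1.074 -3.468 -0.48
v -1.27 -3.656 -0.176
v -1.326 -3.937 0.113
v -1.232 -4.264 0.338
v -1.004 -4.58 0.459
v -0.681 -4.829 0.455
v -0.32 -4.969 0.328
v 0.016 -4.976 0.099
v 2.668 -1.908 0.387
v 3.204 -2.155 1.257
v 2.156 -3.525 0.243
v 2.692 -3.772 1.113
v 1.836 -3.164 1.178
v 2.152 -2.165 1.266
v 3.208 -3.515 0.234
v 3.524 -2.516 0.322
v 3.537 -3.148 1.162
v 2.69 -2.932 1.746
v 2.67 -2.748 -0.246
v 1.823 -2.532 0.338
v -0.355 3.944 3.176
v 0.961 2.566 3.906
v 0.216 4.728 3.628
v 1.531 3.35 4.358
v 0.089 4.01 2.502
v 1.404 2.632 3.232
v 0.659 4.794 2.954
v 1.975 3.416 3.684
f 2 1 5
f 2 5 3
f 3 5 6
f 3 6 4
f 5 1 7
f 5 7 6
f 6 7 8
f 6 8 4
f 7 1 9
f 7 9 8
f 8 9 10
f 8 10 4
f 9 1 11
f 9 11 10
f 10 11 12
f 10 12 4
f 11 1 13
f 11 13 12
f 12 13 14
f 12 14 4
f 13 1 15
f 13 15 14
f 14 15 16
f 14 16 4
f 15 1 17
f 15 17 16
f 16 17 18
f 16 18 4
f 17 1 19
f 17 19 18
f 18 19 20
f 18 20 4
f 19 1 21
f 19 21 20
f 20 21 22
f 20 22 4
f 21 1 23
f 21 23 22
f 22 23 24
f 22 24 4
f 23 1 25
f 23 25 24
f 24 25 26
f 24 26 4
f 25 1 27
f 25 27 26
f 26 27 28
f 26 28 4
f 27 1 29
f 27 29 28
f 28 29 30
f 28 30 4
f 29 1 2
f 29 2 30
f 30 2 3
f 30 3 4
f 32 31 34
f 32 34 33
f 34 31 35
f 34 35 33
f 35 31 36
f 35 36 33
f 36 31 37
f 36 37 33
f 37 31 38
f 37 38 33
f 38 31 39
f 38 39 33
f 39 31 40
f 39 40 33
f 40 31 41
f 40 41 33
f 41 31 42
f 41 42 33
f 42 31 43
f 42 43 33
f 43 31 44
f 43 44 33
f 44 31 45
f 44 45 33
f 45 31 46
f 45 46 33
f 46 31 47
f 46 47 33
f 47 31 32
f 47 32 33
f 48 59 53
f 48 53 49
f 48 49 55
f 48 55 58
f 48 58 59
f 49 53 57
f 53 59 52
f 59 58 50
f 58 55 54
f 55 49 56
f 51 57 52
f 51 52 50
f 51 50 54
f 51 54 56
f 51 56 57
f 52 57 53
f 50 52 59
f 54 50 58
f 56 54 55
f 57 56 49
f 61 63 60
f 64 61 60
f 60 63 62
f 62 64 60
f 61 67 63
f 65 61 64
f 65 67 61
f 63 67 62
f 66 64 62
f 62 67 66
f 66 65 64
f 67 65 66



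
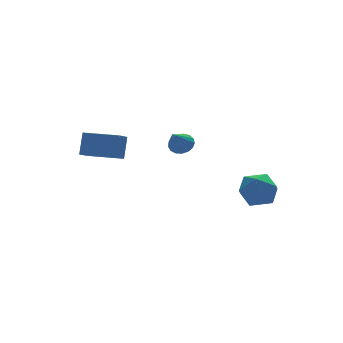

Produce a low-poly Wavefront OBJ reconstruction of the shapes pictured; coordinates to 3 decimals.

v -2.786 2.727 3.297
v -2.432 3.207 4.475
v -4.204 3.852 3.265
v -3.85 4.332 4.442
v -2.09 3.588 2.738
v -1.736 4.068 3.915
v -3.508 4.713 2.705
v -3.154 5.193 3.883
v 0.746 3.413 3.331
v 1.226 3.546 3.765
v 0.014 2.727 4.349
v 1.03 3.792 3.791
v 0.77 3.952 3.711
v 0.504 3.989 3.545
v 0.294 3.894 3.329
v 0.187 3.688 3.114
v 0.209 3.42 2.948
v 0.354 3.15 2.871
v 0.588 2.941 2.898
v 0.859 2.84 3.025
v 1.105 2.87 3.222
v 1.268 3.025 3.444
v 1.311 3.269 3.64
v 2.133 -0.749 2.688
v 3.106 -1.136 2.86
v 1.994 -1.724 1.28
v 2.967 -2.111 1.452
v 2.171 -2.365 2.107
v 2.257 -1.763 2.977
v 2.843 -1.097 1.163
v 2.929 -0.495 2.033
v 3.545 -1.352 1.918
v 3.13 -2.136 2.501
v 1.97 -0.724 1.639
v 1.555 -1.508 2.222
f 2 4 1
f 5 2 1
f 1 4 3
f 3 5 1
f 2 8 4
f 6 2 5
f 6 8 2
f 4 8 3
f 7 5 3
f 3 8 7
f 7 6 5
f 8 6 7
f 10 9 12
f 10 12 11
f 12 9 13
f 12 13 11
f 13 9 14
f 13 14 11
f 14 9 15
f 14 15 11
f 15 9 16
f 15 16 11
f 16 9 17
f 16 17 11
f 17 9 18
f 17 18 11
f 18 9 19
f 18 19 11
f 19 9 20
f 19 20 11
f 20 9 21
f 20 21 11
f 21 9 22
f 21 22 11
f 22 9 23
f 22 23 11
f 23 9 10
f 23 10 11
f 24 35 29
f 24 29 25
f 24 25 31
f 24 31 34
f 24 34 35
f 25 29 33
f 29 35 28
f 35 34 26
f 34 31 30
f 31 25 32
f 27 33 28
f 27 28 26
f 27 26 30
f 27 30 32
f 27 32 33
f 28 33 29
f 26 28 35
f 30 26 34
f 32 30 31
f 33 32 25



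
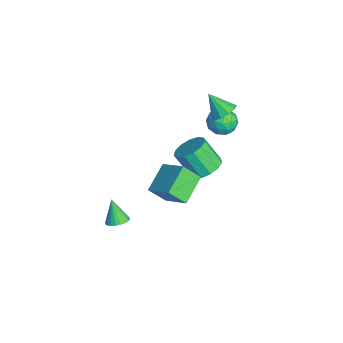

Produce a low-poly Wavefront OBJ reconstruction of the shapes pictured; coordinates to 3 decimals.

v -2.668 4.219 0.156
v -1.905 3.797 0.298
v -3.355 3.243 0.942
v -2.592 2.821 1.084
v -2.732 3.613 1.449
v -2.308 4.216 0.963
v -2.952 2.824 0.277
v -2.528 3.427 -0.209
v -2.081 2.934 0.373
v -1.945 3.422 1.097
v -3.315 3.618 0.143
v -3.179 4.106 0.867
v -2.226 4.094 0.158
v -3.034 2.946 1.082
v -3.116 3.412 1.296
v -2.668 3.163 1.38
v -2.463 4.34 0.549
v -2.015 4.092 0.632
v -2.501 3.984 1.309
v -3.245 2.948 0.608
v -2.797 2.7 0.691
v -2.592 3.877 -0.14
v -2.144 3.628 -0.056
v -2.759 3.056 -0.069
v -1.881 3.339 0.285
v -2.285 2.765 0.747
v -2.497 2.767 0.273
v -2.247 3.121 -0.012
v -1.802 3.625 0.711
v -2.205 3.051 1.173
v -2.288 3.517 1.387
v -2.038 3.871 1.102
v -1.905 3.118 0.755
v -3.055 3.989 0.067
v -3.458 3.415 0.529
v -3.222 3.169 0.138
v -2.972 3.523 -0.147
v -2.975 4.275 0.493
v -3.379 3.701 0.955
v -3.013 3.919 1.252
v -2.763 4.273 0.967
v -3.355 3.922 0.485
v -0.768 3.236 3.294
v -0.293 2.648 3.221
v -1.472 2.544 4.286
v -0.117 2.936 3.547
v -0.19 3.339 3.777
v -0.483 3.703 3.822
v -0.885 3.889 3.666
v -1.242 3.825 3.368
v -1.418 3.537 3.041
v -1.345 3.134 2.812
v -1.052 2.77 2.766
v -0.65 2.584 2.922
v 0.755 2.058 0.356
v 1.334 2.538 0.885
v 0.764 1.762 2.213
v 0.185 1.282 1.684
v 0.897 2.815 0.859
v 0.327 2.039 2.187
v 0.414 2.851 0.674
v -0.156 2.076 2.001
v 0.04 2.636 0.387
v -0.53 1.86 1.715
v -0.107 2.237 0.091
v -0.677 1.461 1.418
v 0.019 1.781 -0.121
v -0.551 1.005 1.206
v 0.379 1.413 -0.182
v -0.191 0.637 1.146
v 0.859 1.25 -0.072
v 0.289 0.474 1.256
v 1.305 1.343 0.175
v 0.735 0.567 1.502
v 1.577 1.663 0.478
v 1.007 0.888 1.806
v 1.588 2.109 0.743
v 1.018 1.333 2.071
v 0.342 -2.464 -3.87
v 0.823 -2.145 -3.57
v -0.302 -2.656 -2.63
v 0.664 -1.955 -3.623
v 0.455 -1.843 -3.714
v 0.23 -1.825 -3.829
v 0.021 -1.904 -3.95
v -0.138 -2.069 -4.058
v -0.225 -2.293 -4.138
v -0.225 -2.544 -4.177
v -0.139 -2.782 -4.169
v 0.021 -2.972 -4.116
v 0.229 -3.085 -4.025
v 0.455 -3.103 -3.91
v 0.663 -3.023 -3.79
v 0.823 -2.859 -3.681
v 0.909 -2.634 -3.601
v 0.909 -2.384 -3.562
v 1.308 0.621 0.664
v 1.192 -0.236 1.594
v 2.482 1.438 1.564
v 2.366 0.58 2.494
v 2.514 -0.32 -0.054
v 2.398 -1.178 0.876
v 3.688 0.496 0.846
v 3.572 -0.361 1.776
f 1 38 17
f 38 12 41
f 17 41 6
f 38 41 17
f 1 17 13
f 17 6 18
f 13 18 2
f 17 18 13
f 1 13 22
f 13 2 23
f 22 23 8
f 13 23 22
f 1 22 34
f 22 8 37
f 34 37 11
f 22 37 34
f 1 34 38
f 34 11 42
f 38 42 12
f 34 42 38
f 2 18 29
f 18 6 32
f 29 32 10
f 18 32 29
f 6 41 19
f 41 12 40
f 19 40 5
f 41 40 19
f 12 42 39
f 42 11 35
f 39 35 3
f 42 35 39
f 11 37 36
f 37 8 24
f 36 24 7
f 37 24 36
f 8 23 28
f 23 2 25
f 28 25 9
f 23 25 28
f 4 30 16
f 30 10 31
f 16 31 5
f 30 31 16
f 4 16 14
f 16 5 15
f 14 15 3
f 16 15 14
f 4 14 21
f 14 3 20
f 21 20 7
f 14 20 21
f 4 21 26
f 21 7 27
f 26 27 9
f 21 27 26
f 4 26 30
f 26 9 33
f 30 33 10
f 26 33 30
f 5 31 19
f 31 10 32
f 19 32 6
f 31 32 19
f 3 15 39
f 15 5 40
f 39 40 12
f 15 40 39
f 7 20 36
f 20 3 35
f 36 35 11
f 20 35 36
f 9 27 28
f 27 7 24
f 28 24 8
f 27 24 28
f 10 33 29
f 33 9 25
f 29 25 2
f 33 25 29
f 44 43 46
f 44 46 45
f 46 43 47
f 46 47 45
f 47 43 48
f 47 48 45
f 48 43 49
f 48 49 45
f 49 43 50
f 49 50 45
f 50 43 51
f 50 51 45
f 51 43 52
f 51 52 45
f 52 43 53
f 52 53 45
f 53 43 54
f 53 54 45
f 54 43 44
f 54 44 45
f 56 55 59
f 56 59 57
f 57 59 60
f 57 60 58
f 59 55 61
f 59 61 60
f 60 61 62
f 60 62 58
f 61 55 63
f 61 63 62
f 62 63 64
f 62 64 58
f 63 55 65
f 63 65 64
f 64 65 66
f 64 66 58
f 65 55 67
f 65 67 66
f 66 67 68
f 66 68 58
f 67 55 69
f 67 69 68
f 68 69 70
f 68 70 58
f 69 55 71
f 69 71 70
f 70 71 72
f 70 72 58
f 71 55 73
f 71 73 72
f 72 73 74
f 72 74 58
f 73 55 75
f 73 75 74
f 74 75 76
f 74 76 58
f 75 55 77
f 75 77 76
f 76 77 78
f 76 78 58
f 77 55 56
f 77 56 78
f 78 56 57
f 78 57 58
f 80 79 82
f 80 82 81
f 82 79 83
f 82 83 81
f 83 79 84
f 83 84 81
f 84 79 85
f 84 85 81
f 85 79 86
f 85 86 81
f 86 79 87
f 86 87 81
f 87 79 88
f 87 88 81
f 88 79 89
f 88 89 81
f 89 79 90
f 89 90 81
f 90 79 91
f 90 91 81
f 91 79 92
f 91 92 81
f 92 79 93
f 92 93 81
f 93 79 94
f 93 94 81
f 94 79 95
f 94 95 81
f 95 79 96
f 95 96 81
f 96 79 80
f 96 80 81
f 98 100 97
f 101 98 97
f 97 100 99
f 99 101 97
f 98 104 100
f 102 98 101
f 102 104 98
f 100 104 99
f 103 101 99
f 99 104 103
f 103 102 101
f 104 102 103



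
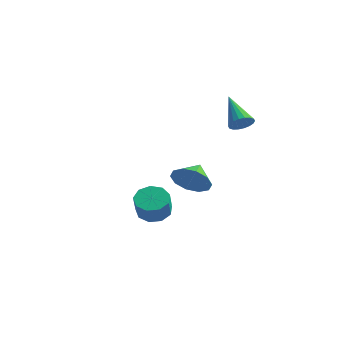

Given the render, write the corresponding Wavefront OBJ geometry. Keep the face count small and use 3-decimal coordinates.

v 2.762 -3.632 -0.745
v 3.396 -3.934 -1.06
v 3.652 -4.41 -0.091
v 3.018 -4.108 0.225
v 3.504 -3.46 -0.856
v 3.76 -3.936 0.113
v 3.265 -3.067 -0.601
v 3.521 -3.543 0.369
v 2.79 -2.938 -0.412
v 3.046 -3.414 0.558
v 2.302 -3.134 -0.379
v 2.558 -3.61 0.59
v 2.03 -3.563 -0.518
v 2.285 -4.039 0.452
v 2.1 -4.024 -0.762
v 2.355 -4.5 0.207
v 2.48 -4.302 -0.999
v 2.735 -4.778 -0.029
v 2.992 -4.266 -1.116
v 3.248 -4.742 -0.147
v 3.683 1.32 2.688
v 3.971 1.142 3.184
v 2.437 2.1 3.692
v 4.08 1.381 3.134
v 4.111 1.607 2.997
v 4.057 1.777 2.798
v 3.929 1.856 2.577
v 3.752 1.83 2.379
v 3.562 1.702 2.241
v 3.396 1.499 2.193
v 3.287 1.26 2.242
v 3.256 1.033 2.38
v 3.31 0.864 2.579
v 3.438 0.784 2.8
v 3.614 0.811 2.998
v 3.805 0.939 3.135
v 1.011 1.314 -1.623
v 1.49 1.048 -0.798
v 0.749 2.346 -1.137
v 1.891 1.324 -1.169
v 1.955 1.596 -1.713
v 1.659 1.761 -2.223
v 1.115 1.755 -2.503
v 0.532 1.58 -2.447
v 0.131 1.304 -2.076
v 0.066 1.032 -1.532
v 0.362 0.867 -1.023
v 0.906 0.873 -0.742
f 2 1 5
f 2 5 3
f 3 5 6
f 3 6 4
f 5 1 7
f 5 7 6
f 6 7 8
f 6 8 4
f 7 1 9
f 7 9 8
f 8 9 10
f 8 10 4
f 9 1 11
f 9 11 10
f 10 11 12
f 10 12 4
f 11 1 13
f 11 13 12
f 12 13 14
f 12 14 4
f 13 1 15
f 13 15 14
f 14 15 16
f 14 16 4
f 15 1 17
f 15 17 16
f 16 17 18
f 16 18 4
f 17 1 19
f 17 19 18
f 18 19 20
f 18 20 4
f 19 1 2
f 19 2 20
f 20 2 3
f 20 3 4
f 22 21 24
f 22 24 23
f 24 21 25
f 24 25 23
f 25 21 26
f 25 26 23
f 26 21 27
f 26 27 23
f 27 21 28
f 27 28 23
f 28 21 29
f 28 29 23
f 29 21 30
f 29 30 23
f 30 21 31
f 30 31 23
f 31 21 32
f 31 32 23
f 32 21 33
f 32 33 23
f 33 21 34
f 33 34 23
f 34 21 35
f 34 35 23
f 35 21 36
f 35 36 23
f 36 21 22
f 36 22 23
f 38 37 40
f 38 40 39
f 40 37 41
f 40 41 39
f 41 37 42
f 41 42 39
f 42 37 43
f 42 43 39
f 43 37 44
f 43 44 39
f 44 37 45
f 44 45 39
f 45 37 46
f 45 46 39
f 46 37 47
f 46 47 39
f 47 37 48
f 47 48 39
f 48 37 38
f 48 38 39



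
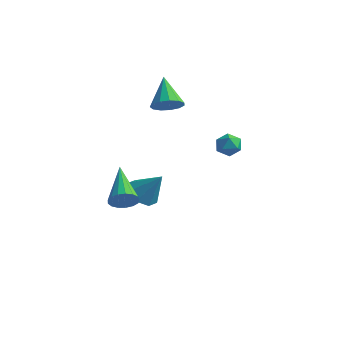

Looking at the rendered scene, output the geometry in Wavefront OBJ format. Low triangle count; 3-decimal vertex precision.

v -1.453 2.625 0.168
v -0.903 3.198 0.064
v -2.307 3.655 1.312
v -1.225 3.272 -0.244
v -1.618 3.142 -0.42
v -1.959 2.847 -0.41
v -2.14 2.482 -0.216
v -2.102 2.163 0.1
v -1.858 1.99 0.437
v -1.485 2.019 0.689
v -1.102 2.241 0.776
v -0.831 2.585 0.67
v -0.757 2.941 0.404
v 3.014 1.024 0.058
v 3.453 0.758 0.459
v 2.667 0.062 -0.199
v 3.106 -0.204 0.202
v 2.604 0.133 0.446
v 2.819 0.727 0.605
v 3.301 0.093 -0.345
v 3.516 0.687 -0.186
v 3.631 0.183 0.21
v 3.2 0.207 0.699
v 2.92 0.613 -0.439
v 2.489 0.637 0.05
v -1.393 0.352 -4.433
v -0.739 -0.091 -4.822
v -0.467 0.608 -3.167
v -0.725 0.567 -4.965
v -1.103 1.099 -4.797
v -1.65 1.193 -4.416
v -2.047 0.794 -4.045
v -2.06 0.136 -3.902
v -1.683 -0.395 -4.07
v -1.136 -0.49 -4.451
v 0.024 -3.228 -2.483
v 0.472 -3.188 -1.947
v -1.204 -1.672 -1.577
v 0.59 -2.965 -2.168
v 0.579 -2.803 -2.461
v 0.441 -2.739 -2.759
v 0.207 -2.786 -2.994
v -0.069 -2.935 -3.112
v -0.324 -3.151 -3.086
v -0.499 -3.385 -2.922
v -0.554 -3.583 -2.657
v -0.477 -3.699 -2.353
v -0.286 -3.708 -2.078
v -0.023 -3.607 -1.896
v 0.25 -3.419 -1.849
f 2 1 4
f 2 4 3
f 4 1 5
f 4 5 3
f 5 1 6
f 5 6 3
f 6 1 7
f 6 7 3
f 7 1 8
f 7 8 3
f 8 1 9
f 8 9 3
f 9 1 10
f 9 10 3
f 10 1 11
f 10 11 3
f 11 1 12
f 11 12 3
f 12 1 13
f 12 13 3
f 13 1 2
f 13 2 3
f 14 25 19
f 14 19 15
f 14 15 21
f 14 21 24
f 14 24 25
f 15 19 23
f 19 25 18
f 25 24 16
f 24 21 20
f 21 15 22
f 17 23 18
f 17 18 16
f 17 16 20
f 17 20 22
f 17 22 23
f 18 23 19
f 16 18 25
f 20 16 24
f 22 20 21
f 23 22 15
f 27 26 29
f 27 29 28
f 29 26 30
f 29 30 28
f 30 26 31
f 30 31 28
f 31 26 32
f 31 32 28
f 32 26 33
f 32 33 28
f 33 26 34
f 33 34 28
f 34 26 35
f 34 35 28
f 35 26 27
f 35 27 28
f 37 36 39
f 37 39 38
f 39 36 40
f 39 40 38
f 40 36 41
f 40 41 38
f 41 36 42
f 41 42 38
f 42 36 43
f 42 43 38
f 43 36 44
f 43 44 38
f 44 36 45
f 44 45 38
f 45 36 46
f 45 46 38
f 46 36 47
f 46 47 38
f 47 36 48
f 47 48 38
f 48 36 49
f 48 49 38
f 49 36 50
f 49 50 38
f 50 36 37
f 50 37 38



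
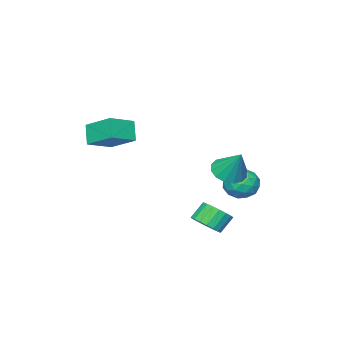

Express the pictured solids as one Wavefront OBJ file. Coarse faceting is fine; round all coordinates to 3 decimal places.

v -4.076 2.967 -0.568
v -3.406 3.626 -0.23
v -3.494 1.854 0.45
v -2.824 2.513 0.788
v -3.794 2.639 0.99
v -4.154 3.327 0.361
v -2.746 2.153 -0.141
v -3.106 2.841 -0.77
v -2.584 3.123 0.034
v -3.232 3.423 0.733
v -3.668 2.057 -0.513
v -4.316 2.357 0.186
v -3.792 3.394 -0.488
v -3.108 2.086 0.708
v -3.678 2.16 0.827
v -3.285 2.547 1.025
v -4.231 3.218 -0.141
v -3.837 3.606 0.058
v -4.066 3.026 0.774
v -3.063 1.874 0.162
v -2.669 2.262 0.361
v -3.615 2.933 -0.805
v -3.222 3.32 -0.607
v -2.834 2.454 -0.554
v -2.915 3.486 -0.134
v -2.573 2.832 0.464
v -2.527 2.62 -0.082
v -2.739 3.024 -0.452
v -3.295 3.663 0.276
v -2.954 3.008 0.874
v -3.524 3.083 0.993
v -3.735 3.487 0.623
v -2.813 3.367 0.431
v -3.946 2.472 -0.654
v -3.605 1.817 -0.056
v -3.165 1.993 -0.403
v -3.376 2.397 -0.773
v -4.327 2.648 -0.244
v -3.985 1.994 0.354
v -4.161 2.456 0.672
v -4.373 2.86 0.302
v -4.087 2.113 -0.211
v -2.681 2.631 1.194
v -1.735 2.639 1.031
v -2.439 3.649 2.646
v -1.911 3.033 0.784
v -2.294 3.318 0.647
v -2.781 3.42 0.657
v -3.24 3.31 0.81
v -3.55 3.018 1.067
v -3.627 2.622 1.357
v -3.45 2.229 1.604
v -3.067 1.943 1.741
v -2.581 1.841 1.731
v -2.121 1.951 1.578
v -1.812 2.243 1.321
v -0.927 -4.013 2.787
v 0.546 -4.194 3.331
v -1.046 -2.353 3.662
v 0.427 -2.534 4.205
v -0.467 -3.426 1.735
v 1.006 -3.607 2.278
v -0.586 -1.766 2.609
v 0.887 -1.947 3.153
v -0.537 3.125 -1.701
v 0.106 3.002 -1.128
v -0.62 3.132 -0.286
v -1.263 3.255 -0.859
v 0.112 3.385 -1.183
v -0.614 3.516 -0.34
v -0.011 3.717 -1.341
v -0.737 3.847 -0.498
v -0.238 3.931 -1.569
v -0.964 4.062 -0.727
v -0.525 3.986 -1.824
v -1.251 4.117 -0.982
v -0.813 3.87 -2.055
v -1.539 4.001 -1.212
v -1.047 3.606 -2.216
v -1.773 3.737 -1.373
v -1.18 3.248 -2.274
v -1.906 3.378 -1.432
v -1.186 2.864 -2.22
v -1.912 2.995 -1.377
v -1.063 2.533 -2.062
v -1.789 2.663 -1.219
v -0.836 2.318 -1.833
v -1.562 2.449 -0.991
v -0.549 2.263 -1.578
v -1.275 2.394 -0.736
v -0.261 2.379 -1.348
v -0.987 2.51 -0.505
v -0.027 2.643 -1.187
v -0.753 2.774 -0.344
f 1 38 17
f 38 12 41
f 17 41 6
f 38 41 17
f 1 17 13
f 17 6 18
f 13 18 2
f 17 18 13
f 1 13 22
f 13 2 23
f 22 23 8
f 13 23 22
f 1 22 34
f 22 8 37
f 34 37 11
f 22 37 34
f 1 34 38
f 34 11 42
f 38 42 12
f 34 42 38
f 2 18 29
f 18 6 32
f 29 32 10
f 18 32 29
f 6 41 19
f 41 12 40
f 19 40 5
f 41 40 19
f 12 42 39
f 42 11 35
f 39 35 3
f 42 35 39
f 11 37 36
f 37 8 24
f 36 24 7
f 37 24 36
f 8 23 28
f 23 2 25
f 28 25 9
f 23 25 28
f 4 30 16
f 30 10 31
f 16 31 5
f 30 31 16
f 4 16 14
f 16 5 15
f 14 15 3
f 16 15 14
f 4 14 21
f 14 3 20
f 21 20 7
f 14 20 21
f 4 21 26
f 21 7 27
f 26 27 9
f 21 27 26
f 4 26 30
f 26 9 33
f 30 33 10
f 26 33 30
f 5 31 19
f 31 10 32
f 19 32 6
f 31 32 19
f 3 15 39
f 15 5 40
f 39 40 12
f 15 40 39
f 7 20 36
f 20 3 35
f 36 35 11
f 20 35 36
f 9 27 28
f 27 7 24
f 28 24 8
f 27 24 28
f 10 33 29
f 33 9 25
f 29 25 2
f 33 25 29
f 44 43 46
f 44 46 45
f 46 43 47
f 46 47 45
f 47 43 48
f 47 48 45
f 48 43 49
f 48 49 45
f 49 43 50
f 49 50 45
f 50 43 51
f 50 51 45
f 51 43 52
f 51 52 45
f 52 43 53
f 52 53 45
f 53 43 54
f 53 54 45
f 54 43 55
f 54 55 45
f 55 43 56
f 55 56 45
f 56 43 44
f 56 44 45
f 58 60 57
f 61 58 57
f 57 60 59
f 59 61 57
f 58 64 60
f 62 58 61
f 62 64 58
f 60 64 59
f 63 61 59
f 59 64 63
f 63 62 61
f 64 62 63
f 66 65 69
f 66 69 67
f 67 69 70
f 67 70 68
f 69 65 71
f 69 71 70
f 70 71 72
f 70 72 68
f 71 65 73
f 71 73 72
f 72 73 74
f 72 74 68
f 73 65 75
f 73 75 74
f 74 75 76
f 74 76 68
f 75 65 77
f 75 77 76
f 76 77 78
f 76 78 68
f 77 65 79
f 77 79 78
f 78 79 80
f 78 80 68
f 79 65 81
f 79 81 80
f 80 81 82
f 80 82 68
f 81 65 83
f 81 83 82
f 82 83 84
f 82 84 68
f 83 65 85
f 83 85 84
f 84 85 86
f 84 86 68
f 85 65 87
f 85 87 86
f 86 87 88
f 86 88 68
f 87 65 89
f 87 89 88
f 88 89 90
f 88 90 68
f 89 65 91
f 89 91 90
f 90 91 92
f 90 92 68
f 91 65 93
f 91 93 92
f 92 93 94
f 92 94 68
f 93 65 66
f 93 66 94
f 94 66 67
f 94 67 68



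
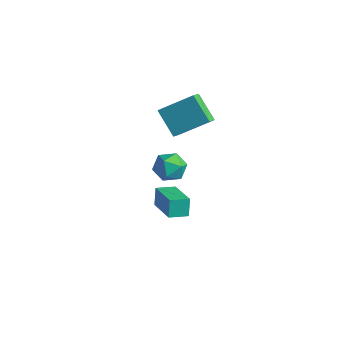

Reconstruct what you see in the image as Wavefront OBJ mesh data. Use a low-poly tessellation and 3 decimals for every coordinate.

v 0.247 2.177 -4.094
v 0.002 2.432 -3.042
v 0.57 3.194 -4.264
v 0.324 3.448 -3.212
v 2.216 1.652 -3.508
v 1.97 1.906 -2.456
v 2.538 2.668 -3.678
v 2.293 2.923 -2.626
v 2.862 1.44 1.685
v 3.421 1.273 2.417
v 3.559 0.347 0.903
v 4.118 0.18 1.635
v 3.208 -0.034 1.682
v 2.777 0.642 2.166
v 4.203 0.978 1.154
v 3.772 1.654 1.638
v 4.249 0.987 2.089
v 3.635 0.362 2.415
v 3.345 1.258 0.905
v 2.731 0.633 1.231
v 0.838 3.297 1.289
v 1.255 2.651 1.696
v -0.442 3.25 2.526
v -0.025 2.604 2.933
v 1.905 4.716 2.447
v 2.322 4.07 2.854
v 0.625 4.669 3.684
v 1.042 4.023 4.091
f 2 4 1
f 5 2 1
f 1 4 3
f 3 5 1
f 2 8 4
f 6 2 5
f 6 8 2
f 4 8 3
f 7 5 3
f 3 8 7
f 7 6 5
f 8 6 7
f 9 20 14
f 9 14 10
f 9 10 16
f 9 16 19
f 9 19 20
f 10 14 18
f 14 20 13
f 20 19 11
f 19 16 15
f 16 10 17
f 12 18 13
f 12 13 11
f 12 11 15
f 12 15 17
f 12 17 18
f 13 18 14
f 11 13 20
f 15 11 19
f 17 15 16
f 18 17 10
f 22 24 21
f 25 22 21
f 21 24 23
f 23 25 21
f 22 28 24
f 26 22 25
f 26 28 22
f 24 28 23
f 27 25 23
f 23 28 27
f 27 26 25
f 28 26 27



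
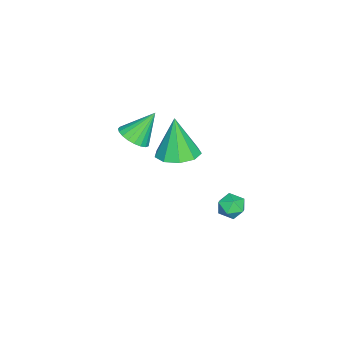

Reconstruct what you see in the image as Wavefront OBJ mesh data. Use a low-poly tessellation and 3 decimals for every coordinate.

v 3.943 -0.877 1.178
v 4.808 -1.168 1.294
v 3.617 -1.123 2.982
v 4.778 -0.544 1.374
v 4.357 -0.076 1.362
v 3.742 0.017 1.263
v 3.221 -0.308 1.125
v 3.038 -0.9 1.011
v 3.278 -1.48 0.976
v 3.829 -1.779 1.034
v 4.433 -1.655 1.16
v 2.019 1.293 -3.378
v 2.6 1.022 -3.548
v 1.96 0.638 -2.532
v 2.541 0.367 -2.702
v 2.519 0.99 -2.479
v 2.555 1.395 -3.002
v 2.005 0.265 -3.078
v 2.041 0.67 -3.601
v 2.591 0.387 -3.362
v 2.908 0.835 -2.992
v 1.652 0.825 -3.088
v 1.969 1.273 -2.718
v 2.72 -3.116 0.644
v 3.392 -2.86 0.815
v 2.14 -2.404 1.856
v 3.284 -2.638 0.632
v 3.077 -2.498 0.452
v 2.809 -2.465 0.304
v 2.526 -2.545 0.216
v 2.276 -2.724 0.201
v 2.102 -2.97 0.263
v 2.036 -3.242 0.391
v 2.087 -3.492 0.563
v 2.248 -3.677 0.749
v 2.491 -3.765 0.917
v 2.773 -3.741 1.037
v 3.046 -3.609 1.09
v 3.262 -3.392 1.066
v 3.385 -3.127 0.968
f 2 1 4
f 2 4 3
f 4 1 5
f 4 5 3
f 5 1 6
f 5 6 3
f 6 1 7
f 6 7 3
f 7 1 8
f 7 8 3
f 8 1 9
f 8 9 3
f 9 1 10
f 9 10 3
f 10 1 11
f 10 11 3
f 11 1 2
f 11 2 3
f 12 23 17
f 12 17 13
f 12 13 19
f 12 19 22
f 12 22 23
f 13 17 21
f 17 23 16
f 23 22 14
f 22 19 18
f 19 13 20
f 15 21 16
f 15 16 14
f 15 14 18
f 15 18 20
f 15 20 21
f 16 21 17
f 14 16 23
f 18 14 22
f 20 18 19
f 21 20 13
f 25 24 27
f 25 27 26
f 27 24 28
f 27 28 26
f 28 24 29
f 28 29 26
f 29 24 30
f 29 30 26
f 30 24 31
f 30 31 26
f 31 24 32
f 31 32 26
f 32 24 33
f 32 33 26
f 33 24 34
f 33 34 26
f 34 24 35
f 34 35 26
f 35 24 36
f 35 36 26
f 36 24 37
f 36 37 26
f 37 24 38
f 37 38 26
f 38 24 39
f 38 39 26
f 39 24 40
f 39 40 26
f 40 24 25
f 40 25 26



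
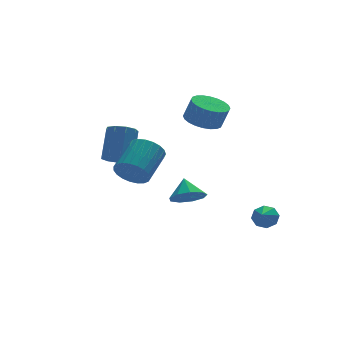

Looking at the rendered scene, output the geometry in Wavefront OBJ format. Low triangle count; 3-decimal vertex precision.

v -3.005 1.6 1.477
v -2.258 1.344 1.351
v -1.648 2.384 2.858
v -2.395 2.64 2.983
v -2.348 1.804 1.069
v -1.738 2.845 2.576
v -2.745 2.169 0.978
v -2.135 3.21 2.485
v -3.264 2.268 1.121
v -2.654 3.308 2.627
v -3.662 2.054 1.429
v -3.052 3.094 2.936
v -3.753 1.627 1.76
v -3.142 2.667 3.267
v -3.493 1.188 1.958
v -2.883 2.228 3.465
v -3.005 0.942 1.931
v -2.395 1.982 3.438
v -2.517 1.003 1.691
v -1.907 2.043 3.198
v 2.181 3.678 2.539
v 3.107 3.363 2.217
v 3.445 3.127 3.419
v 2.519 3.442 3.741
v 3.174 3.755 2.275
v 3.511 3.519 3.477
v 3.089 4.135 2.374
v 3.427 3.9 3.575
v 2.866 4.446 2.497
v 3.204 4.21 3.699
v 2.539 4.64 2.627
v 2.877 4.404 3.829
v 2.157 4.687 2.744
v 2.495 4.451 3.945
v 1.779 4.581 2.829
v 2.117 4.345 4.031
v 1.462 4.337 2.87
v 1.8 4.102 4.072
v 1.255 3.993 2.861
v 1.593 3.757 4.063
v 1.189 3.601 2.803
v 1.526 3.365 4.005
v 1.273 3.22 2.705
v 1.611 2.985 3.906
v 1.496 2.91 2.581
v 1.834 2.674 3.783
v 1.823 2.716 2.451
v 2.161 2.48 3.653
v 2.205 2.669 2.335
v 2.543 2.433 3.536
v 2.583 2.775 2.249
v 2.921 2.539 3.451
v 2.9 3.018 2.208
v 3.238 2.783 3.41
v 3.159 -2.222 -1.709
v 3.531 -2.715 -2.016
v 2.661 -2.958 -1.131
v 3.763 -2.529 -1.579
v 3.641 -2.164 -1.218
v 3.237 -1.832 -1.144
v 2.787 -1.729 -1.401
v 2.555 -1.914 -1.838
v 2.677 -2.28 -2.199
v 3.082 -2.611 -2.273
v -3.623 -2.443 2.403
v -2.923 -2.78 1.911
v -1.737 -1.595 2.784
v -2.437 -1.257 3.277
v -3.045 -2.493 1.689
v -1.86 -1.308 2.562
v -3.268 -2.198 1.59
v -2.083 -1.013 2.464
v -3.552 -1.945 1.633
v -2.367 -0.76 2.506
v -3.848 -1.778 1.808
v -2.663 -0.593 2.681
v -4.105 -1.726 2.086
v -2.92 -0.541 2.96
v -4.279 -1.798 2.42
v -3.094 -0.613 3.293
v -4.339 -1.981 2.75
v -3.154 -0.796 3.623
v -4.276 -2.244 3.02
v -3.09 -1.059 3.894
v -4.099 -2.541 3.184
v -2.914 -1.356 4.057
v -3.84 -2.822 3.213
v -2.655 -1.636 4.086
v -3.544 -3.036 3.102
v -2.358 -1.851 3.975
v -3.261 -3.148 2.87
v -2.075 -1.963 3.743
v -3.041 -3.138 2.557
v -1.855 -1.953 3.43
v -2.921 -3.008 2.218
v -1.736 -1.823 3.091
v -0.729 -2.092 0.209
v 0.14 -2.351 0.363
v -0.631 -1.248 1.071
v 0.124 -1.9 -0.076
v -0.291 -1.539 -0.382
v -0.911 -1.436 -0.411
v -1.446 -1.64 -0.15
v -1.646 -2.055 0.279
v -1.417 -2.487 0.675
v -0.866 -2.734 0.853
v -0.251 -2.68 0.73
f 2 1 5
f 2 5 3
f 3 5 6
f 3 6 4
f 5 1 7
f 5 7 6
f 6 7 8
f 6 8 4
f 7 1 9
f 7 9 8
f 8 9 10
f 8 10 4
f 9 1 11
f 9 11 10
f 10 11 12
f 10 12 4
f 11 1 13
f 11 13 12
f 12 13 14
f 12 14 4
f 13 1 15
f 13 15 14
f 14 15 16
f 14 16 4
f 15 1 17
f 15 17 16
f 16 17 18
f 16 18 4
f 17 1 19
f 17 19 18
f 18 19 20
f 18 20 4
f 19 1 2
f 19 2 20
f 20 2 3
f 20 3 4
f 22 21 25
f 22 25 23
f 23 25 26
f 23 26 24
f 25 21 27
f 25 27 26
f 26 27 28
f 26 28 24
f 27 21 29
f 27 29 28
f 28 29 30
f 28 30 24
f 29 21 31
f 29 31 30
f 30 31 32
f 30 32 24
f 31 21 33
f 31 33 32
f 32 33 34
f 32 34 24
f 33 21 35
f 33 35 34
f 34 35 36
f 34 36 24
f 35 21 37
f 35 37 36
f 36 37 38
f 36 38 24
f 37 21 39
f 37 39 38
f 38 39 40
f 38 40 24
f 39 21 41
f 39 41 40
f 40 41 42
f 40 42 24
f 41 21 43
f 41 43 42
f 42 43 44
f 42 44 24
f 43 21 45
f 43 45 44
f 44 45 46
f 44 46 24
f 45 21 47
f 45 47 46
f 46 47 48
f 46 48 24
f 47 21 49
f 47 49 48
f 48 49 50
f 48 50 24
f 49 21 51
f 49 51 50
f 50 51 52
f 50 52 24
f 51 21 53
f 51 53 52
f 52 53 54
f 52 54 24
f 53 21 22
f 53 22 54
f 54 22 23
f 54 23 24
f 56 55 58
f 56 58 57
f 58 55 59
f 58 59 57
f 59 55 60
f 59 60 57
f 60 55 61
f 60 61 57
f 61 55 62
f 61 62 57
f 62 55 63
f 62 63 57
f 63 55 64
f 63 64 57
f 64 55 56
f 64 56 57
f 66 65 69
f 66 69 67
f 67 69 70
f 67 70 68
f 69 65 71
f 69 71 70
f 70 71 72
f 70 72 68
f 71 65 73
f 71 73 72
f 72 73 74
f 72 74 68
f 73 65 75
f 73 75 74
f 74 75 76
f 74 76 68
f 75 65 77
f 75 77 76
f 76 77 78
f 76 78 68
f 77 65 79
f 77 79 78
f 78 79 80
f 78 80 68
f 79 65 81
f 79 81 80
f 80 81 82
f 80 82 68
f 81 65 83
f 81 83 82
f 82 83 84
f 82 84 68
f 83 65 85
f 83 85 84
f 84 85 86
f 84 86 68
f 85 65 87
f 85 87 86
f 86 87 88
f 86 88 68
f 87 65 89
f 87 89 88
f 88 89 90
f 88 90 68
f 89 65 91
f 89 91 90
f 90 91 92
f 90 92 68
f 91 65 93
f 91 93 92
f 92 93 94
f 92 94 68
f 93 65 95
f 93 95 94
f 94 95 96
f 94 96 68
f 95 65 66
f 95 66 96
f 96 66 67
f 96 67 68
f 98 97 100
f 98 100 99
f 100 97 101
f 100 101 99
f 101 97 102
f 101 102 99
f 102 97 103
f 102 103 99
f 103 97 104
f 103 104 99
f 104 97 105
f 104 105 99
f 105 97 106
f 105 106 99
f 106 97 107
f 106 107 99
f 107 97 98
f 107 98 99

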